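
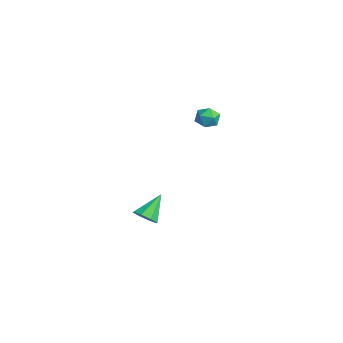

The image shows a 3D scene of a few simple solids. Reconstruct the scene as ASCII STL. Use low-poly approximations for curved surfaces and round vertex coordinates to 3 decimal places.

solid 
facet normal 0.320 -0.665 -0.675
outer loop
vertex -2.706 -2.915 -4.091
vertex -3.335 -2.959 -4.346
vertex -2.791 -2.57 -4.471
endloop
endfacet
facet normal 0.742 0.571 0.352
outer loop
vertex -2.706 -2.915 -4.091
vertex -2.791 -2.57 -4.471
vertex -3.825 -1.941 -3.314
endloop
endfacet
facet normal 0.320 -0.664 -0.676
outer loop
vertex -2.791 -2.57 -4.471
vertex -3.335 -2.959 -4.346
vertex -3.195 -2.452 -4.778
endloop
endfacet
facet normal 0.383 0.911 -0.153
outer loop
vertex -2.791 -2.57 -4.471
vertex -3.195 -2.452 -4.778
vertex -3.825 -1.941 -3.314
endloop
endfacet
facet normal 0.320 -0.664 -0.676
outer loop
vertex -3.195 -2.452 -4.778
vertex -3.335 -2.959 -4.346
vertex -3.68 -2.631 -4.832
endloop
endfacet
facet normal -0.273 0.866 -0.420
outer loop
vertex -3.195 -2.452 -4.778
vertex -3.68 -2.631 -4.832
vertex -3.825 -1.941 -3.314
endloop
endfacet
facet normal 0.320 -0.664 -0.676
outer loop
vertex -3.68 -2.631 -4.832
vertex -3.335 -2.959 -4.346
vertex -3.964 -3.002 -4.602
endloop
endfacet
facet normal -0.838 0.462 -0.290
outer loop
vertex -3.68 -2.631 -4.832
vertex -3.964 -3.002 -4.602
vertex -3.825 -1.941 -3.314
endloop
endfacet
facet normal 0.320 -0.665 -0.675
outer loop
vertex -3.964 -3.002 -4.602
vertex -3.335 -2.959 -4.346
vertex -3.879 -3.347 -4.222
endloop
endfacet
facet normal -0.985 -0.066 0.161
outer loop
vertex -3.964 -3.002 -4.602
vertex -3.879 -3.347 -4.222
vertex -3.825 -1.941 -3.314
endloop
endfacet
facet normal 0.321 -0.665 -0.674
outer loop
vertex -3.879 -3.347 -4.222
vertex -3.335 -2.959 -4.346
vertex -3.476 -3.465 -3.914
endloop
endfacet
facet normal -0.627 -0.405 0.665
outer loop
vertex -3.879 -3.347 -4.222
vertex -3.476 -3.465 -3.914
vertex -3.825 -1.941 -3.314
endloop
endfacet
facet normal 0.320 -0.665 -0.675
outer loop
vertex -3.476 -3.465 -3.914
vertex -3.335 -2.959 -4.346
vertex -2.99 -3.286 -3.86
endloop
endfacet
facet normal 0.029 -0.360 0.932
outer loop
vertex -3.476 -3.465 -3.914
vertex -2.99 -3.286 -3.86
vertex -3.825 -1.941 -3.314
endloop
endfacet
facet normal 0.320 -0.665 -0.675
outer loop
vertex -2.99 -3.286 -3.86
vertex -3.335 -2.959 -4.346
vertex -2.706 -2.915 -4.091
endloop
endfacet
facet normal 0.595 0.044 0.802
outer loop
vertex -2.99 -3.286 -3.86
vertex -2.706 -2.915 -4.091
vertex -3.825 -1.941 -3.314
endloop
endfacet
facet normal 0.498 0.506 0.705
outer loop
vertex -2.27 0.304 2.387
vertex -2.4 -0.159 2.811
vertex -1.867 -0.19 2.457
endloop
endfacet
facet normal 0.769 0.636 0.059
outer loop
vertex -2.27 0.304 2.387
vertex -1.867 -0.19 2.457
vertex -2.005 0.031 1.871
endloop
endfacet
facet normal 0.248 0.903 -0.350
outer loop
vertex -2.27 0.304 2.387
vertex -2.005 0.031 1.871
vertex -2.624 0.198 1.863
endloop
endfacet
facet normal -0.345 0.937 0.044
outer loop
vertex -2.27 0.304 2.387
vertex -2.624 0.198 1.863
vertex -2.868 0.081 2.444
endloop
endfacet
facet normal -0.192 0.692 0.696
outer loop
vertex -2.27 0.304 2.387
vertex -2.868 0.081 2.444
vertex -2.4 -0.159 2.811
endloop
endfacet
facet normal 0.974 0.014 -0.224
outer loop
vertex -2.005 0.031 1.871
vertex -1.867 -0.19 2.457
vertex -1.972 -0.601 1.976
endloop
endfacet
facet normal 0.534 -0.198 0.822
outer loop
vertex -1.867 -0.19 2.457
vertex -2.4 -0.159 2.811
vertex -2.216 -0.718 2.557
endloop
endfacet
facet normal -0.580 0.104 0.808
outer loop
vertex -2.4 -0.159 2.811
vertex -2.868 0.081 2.444
vertex -2.835 -0.551 2.549
endloop
endfacet
facet normal -0.829 0.501 -0.247
outer loop
vertex -2.868 0.081 2.444
vertex -2.624 0.198 1.863
vertex -2.973 -0.33 1.963
endloop
endfacet
facet normal 0.132 0.446 -0.885
outer loop
vertex -2.624 0.198 1.863
vertex -2.005 0.031 1.871
vertex -2.44 -0.361 1.609
endloop
endfacet
facet normal 0.345 -0.937 -0.044
outer loop
vertex -2.57 -0.824 2.033
vertex -1.972 -0.601 1.976
vertex -2.216 -0.718 2.557
endloop
endfacet
facet normal -0.248 -0.903 0.350
outer loop
vertex -2.57 -0.824 2.033
vertex -2.216 -0.718 2.557
vertex -2.835 -0.551 2.549
endloop
endfacet
facet normal -0.769 -0.636 -0.059
outer loop
vertex -2.57 -0.824 2.033
vertex -2.835 -0.551 2.549
vertex -2.973 -0.33 1.963
endloop
endfacet
facet normal -0.498 -0.506 -0.705
outer loop
vertex -2.57 -0.824 2.033
vertex -2.973 -0.33 1.963
vertex -2.44 -0.361 1.609
endloop
endfacet
facet normal 0.192 -0.692 -0.696
outer loop
vertex -2.57 -0.824 2.033
vertex -2.44 -0.361 1.609
vertex -1.972 -0.601 1.976
endloop
endfacet
facet normal 0.829 -0.501 0.247
outer loop
vertex -2.216 -0.718 2.557
vertex -1.972 -0.601 1.976
vertex -1.867 -0.19 2.457
endloop
endfacet
facet normal -0.132 -0.446 0.885
outer loop
vertex -2.835 -0.551 2.549
vertex -2.216 -0.718 2.557
vertex -2.4 -0.159 2.811
endloop
endfacet
facet normal -0.974 -0.014 0.224
outer loop
vertex -2.973 -0.33 1.963
vertex -2.835 -0.551 2.549
vertex -2.868 0.081 2.444
endloop
endfacet
facet normal -0.534 0.198 -0.822
outer loop
vertex -2.44 -0.361 1.609
vertex -2.973 -0.33 1.963
vertex -2.624 0.198 1.863
endloop
endfacet
facet normal 0.580 -0.104 -0.808
outer loop
vertex -1.972 -0.601 1.976
vertex -2.44 -0.361 1.609
vertex -2.005 0.031 1.871
endloop
endfacet

endsolid


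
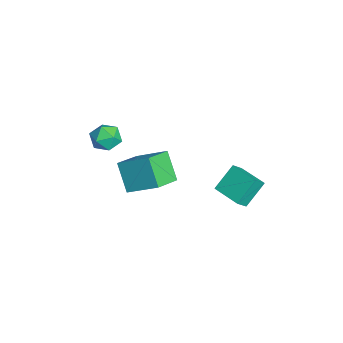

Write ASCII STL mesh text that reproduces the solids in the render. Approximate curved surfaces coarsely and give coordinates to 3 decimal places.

solid 
facet normal -0.602 -0.187 0.777
outer loop
vertex -0.481 -1.273 -2.479
vertex -1.592 -0.214 -3.084
vertex -1.301 -2.694 -3.457
endloop
endfacet
facet normal 0.674 -0.641 0.367
outer loop
vertex -0.248 -2.366 -4.816
vertex -0.481 -1.273 -2.479
vertex -1.301 -2.694 -3.457
endloop
endfacet
facet normal -0.602 -0.187 0.776
outer loop
vertex -1.301 -2.694 -3.457
vertex -1.592 -0.214 -3.084
vertex -2.412 -1.635 -4.063
endloop
endfacet
facet normal -0.429 -0.744 -0.512
outer loop
vertex -2.412 -1.635 -4.063
vertex -0.248 -2.366 -4.816
vertex -1.301 -2.694 -3.457
endloop
endfacet
facet normal 0.430 0.744 0.512
outer loop
vertex -0.481 -1.273 -2.479
vertex -0.539 0.114 -4.443
vertex -1.592 -0.214 -3.084
endloop
endfacet
facet normal 0.673 -0.642 0.367
outer loop
vertex 0.572 -0.945 -3.837
vertex -0.481 -1.273 -2.479
vertex -0.248 -2.366 -4.816
endloop
endfacet
facet normal 0.429 0.744 0.513
outer loop
vertex 0.572 -0.945 -3.837
vertex -0.539 0.114 -4.443
vertex -0.481 -1.273 -2.479
endloop
endfacet
facet normal -0.674 0.642 -0.367
outer loop
vertex -1.592 -0.214 -3.084
vertex -0.539 0.114 -4.443
vertex -2.412 -1.635 -4.063
endloop
endfacet
facet normal -0.430 -0.743 -0.513
outer loop
vertex -1.359 -1.307 -5.421
vertex -0.248 -2.366 -4.816
vertex -2.412 -1.635 -4.063
endloop
endfacet
facet normal -0.674 0.641 -0.367
outer loop
vertex -2.412 -1.635 -4.063
vertex -0.539 0.114 -4.443
vertex -1.359 -1.307 -5.421
endloop
endfacet
facet normal 0.602 0.188 -0.776
outer loop
vertex -1.359 -1.307 -5.421
vertex 0.572 -0.945 -3.837
vertex -0.248 -2.366 -4.816
endloop
endfacet
facet normal 0.602 0.187 -0.776
outer loop
vertex -0.539 0.114 -4.443
vertex 0.572 -0.945 -3.837
vertex -1.359 -1.307 -5.421
endloop
endfacet
facet normal -0.826 -0.563 0.039
outer loop
vertex 1.43 1.624 -3.443
vertex 0.826 2.586 -2.345
vertex 1.065 2.116 -4.074
endloop
endfacet
facet normal 0.382 -0.609 -0.695
outer loop
vertex 2.354 2.994 -4.135
vertex 1.43 1.624 -3.443
vertex 1.065 2.116 -4.074
endloop
endfacet
facet normal -0.826 -0.563 0.039
outer loop
vertex 1.065 2.116 -4.074
vertex 0.826 2.586 -2.345
vertex 0.461 3.078 -2.977
endloop
endfacet
facet normal -0.415 0.559 -0.718
outer loop
vertex 0.461 3.078 -2.977
vertex 2.354 2.994 -4.135
vertex 1.065 2.116 -4.074
endloop
endfacet
facet normal 0.415 -0.559 0.718
outer loop
vertex 1.43 1.624 -3.443
vertex 2.115 3.464 -2.406
vertex 0.826 2.586 -2.345
endloop
endfacet
facet normal 0.382 -0.609 -0.695
outer loop
vertex 2.719 2.502 -3.503
vertex 1.43 1.624 -3.443
vertex 2.354 2.994 -4.135
endloop
endfacet
facet normal 0.414 -0.559 0.718
outer loop
vertex 2.719 2.502 -3.503
vertex 2.115 3.464 -2.406
vertex 1.43 1.624 -3.443
endloop
endfacet
facet normal -0.382 0.609 0.695
outer loop
vertex 0.826 2.586 -2.345
vertex 2.115 3.464 -2.406
vertex 0.461 3.078 -2.977
endloop
endfacet
facet normal -0.414 0.559 -0.718
outer loop
vertex 1.75 3.956 -3.037
vertex 2.354 2.994 -4.135
vertex 0.461 3.078 -2.977
endloop
endfacet
facet normal -0.382 0.609 0.695
outer loop
vertex 0.461 3.078 -2.977
vertex 2.115 3.464 -2.406
vertex 1.75 3.956 -3.037
endloop
endfacet
facet normal 0.826 0.563 -0.039
outer loop
vertex 1.75 3.956 -3.037
vertex 2.719 2.502 -3.503
vertex 2.354 2.994 -4.135
endloop
endfacet
facet normal 0.826 0.563 -0.039
outer loop
vertex 2.115 3.464 -2.406
vertex 2.719 2.502 -3.503
vertex 1.75 3.956 -3.037
endloop
endfacet
facet normal 0.296 0.863 0.409
outer loop
vertex -0.483 -2.518 -1.055
vertex -0.958 -2.681 -0.367
vertex -0.149 -2.944 -0.397
endloop
endfacet
facet normal 0.801 0.599 -0.019
outer loop
vertex -0.483 -2.518 -1.055
vertex -0.149 -2.944 -0.397
vertex 0.018 -3.192 -1.195
endloop
endfacet
facet normal 0.521 0.527 -0.671
outer loop
vertex -0.483 -2.518 -1.055
vertex 0.018 -3.192 -1.195
vertex -0.688 -3.083 -1.658
endloop
endfacet
facet normal -0.157 0.747 -0.646
outer loop
vertex -0.483 -2.518 -1.055
vertex -0.688 -3.083 -1.658
vertex -1.292 -2.767 -1.146
endloop
endfacet
facet normal -0.296 0.955 0.022
outer loop
vertex -0.483 -2.518 -1.055
vertex -1.292 -2.767 -1.146
vertex -0.958 -2.681 -0.367
endloop
endfacet
facet normal 0.974 -0.051 0.220
outer loop
vertex 0.018 -3.192 -1.195
vertex -0.149 -2.944 -0.397
vertex -0.148 -3.773 -0.594
endloop
endfacet
facet normal 0.156 0.377 0.913
outer loop
vertex -0.149 -2.944 -0.397
vertex -0.958 -2.681 -0.367
vertex -0.752 -3.457 -0.082
endloop
endfacet
facet normal -0.802 0.525 0.286
outer loop
vertex -0.958 -2.681 -0.367
vertex -1.292 -2.767 -1.146
vertex -1.458 -3.348 -0.545
endloop
endfacet
facet normal -0.576 0.188 -0.796
outer loop
vertex -1.292 -2.767 -1.146
vertex -0.688 -3.083 -1.658
vertex -1.291 -3.596 -1.343
endloop
endfacet
facet normal 0.522 -0.168 -0.836
outer loop
vertex -0.688 -3.083 -1.658
vertex 0.018 -3.192 -1.195
vertex -0.482 -3.859 -1.373
endloop
endfacet
facet normal 0.157 -0.747 0.646
outer loop
vertex -0.957 -4.022 -0.685
vertex -0.148 -3.773 -0.594
vertex -0.752 -3.457 -0.082
endloop
endfacet
facet normal -0.521 -0.527 0.671
outer loop
vertex -0.957 -4.022 -0.685
vertex -0.752 -3.457 -0.082
vertex -1.458 -3.348 -0.545
endloop
endfacet
facet normal -0.801 -0.599 0.019
outer loop
vertex -0.957 -4.022 -0.685
vertex -1.458 -3.348 -0.545
vertex -1.291 -3.596 -1.343
endloop
endfacet
facet normal -0.296 -0.863 -0.409
outer loop
vertex -0.957 -4.022 -0.685
vertex -1.291 -3.596 -1.343
vertex -0.482 -3.859 -1.373
endloop
endfacet
facet normal 0.296 -0.955 -0.022
outer loop
vertex -0.957 -4.022 -0.685
vertex -0.482 -3.859 -1.373
vertex -0.148 -3.773 -0.594
endloop
endfacet
facet normal 0.576 -0.188 0.796
outer loop
vertex -0.752 -3.457 -0.082
vertex -0.148 -3.773 -0.594
vertex -0.149 -2.944 -0.397
endloop
endfacet
facet normal -0.522 0.168 0.836
outer loop
vertex -1.458 -3.348 -0.545
vertex -0.752 -3.457 -0.082
vertex -0.958 -2.681 -0.367
endloop
endfacet
facet normal -0.974 0.051 -0.220
outer loop
vertex -1.291 -3.596 -1.343
vertex -1.458 -3.348 -0.545
vertex -1.292 -2.767 -1.146
endloop
endfacet
facet normal -0.156 -0.377 -0.913
outer loop
vertex -0.482 -3.859 -1.373
vertex -1.291 -3.596 -1.343
vertex -0.688 -3.083 -1.658
endloop
endfacet
facet normal 0.802 -0.525 -0.286
outer loop
vertex -0.148 -3.773 -0.594
vertex -0.482 -3.859 -1.373
vertex 0.018 -3.192 -1.195
endloop
endfacet

endsolid


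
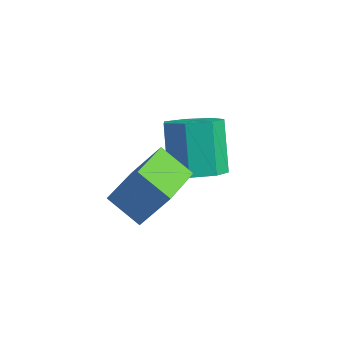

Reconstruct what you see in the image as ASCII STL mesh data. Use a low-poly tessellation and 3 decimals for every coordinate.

solid 
facet normal 0.352 -0.566 -0.745
outer loop
vertex 2.743 -2.337 -2.943
vertex 2.036 -2.123 -3.439
vertex 2.821 -1.708 -3.384
endloop
endfacet
facet normal 0.931 0.125 0.343
outer loop
vertex 2.743 -2.337 -2.943
vertex 2.821 -1.708 -3.384
vertex 2.132 -1.351 -1.645
endloop
endfacet
facet normal 0.931 0.126 0.343
outer loop
vertex 2.132 -1.351 -1.645
vertex 2.821 -1.708 -3.384
vertex 2.21 -0.722 -2.087
endloop
endfacet
facet normal -0.351 0.567 0.745
outer loop
vertex 2.132 -1.351 -1.645
vertex 2.21 -0.722 -2.087
vertex 1.424 -1.137 -2.141
endloop
endfacet
facet normal 0.351 -0.566 -0.746
outer loop
vertex 2.821 -1.708 -3.384
vertex 2.036 -2.123 -3.439
vertex 2.308 -1.391 -3.866
endloop
endfacet
facet normal 0.660 0.715 -0.232
outer loop
vertex 2.821 -1.708 -3.384
vertex 2.308 -1.391 -3.866
vertex 2.21 -0.722 -2.087
endloop
endfacet
facet normal 0.659 0.715 -0.233
outer loop
vertex 2.21 -0.722 -2.087
vertex 2.308 -1.391 -3.866
vertex 1.697 -0.406 -2.569
endloop
endfacet
facet normal -0.351 0.567 0.745
outer loop
vertex 2.21 -0.722 -2.087
vertex 1.697 -0.406 -2.569
vertex 1.424 -1.137 -2.141
endloop
endfacet
facet normal 0.351 -0.566 -0.746
outer loop
vertex 2.308 -1.391 -3.866
vertex 2.036 -2.123 -3.439
vertex 1.589 -1.625 -4.027
endloop
endfacet
facet normal -0.108 0.767 -0.633
outer loop
vertex 2.308 -1.391 -3.866
vertex 1.589 -1.625 -4.027
vertex 1.697 -0.406 -2.569
endloop
endfacet
facet normal -0.109 0.767 -0.633
outer loop
vertex 1.697 -0.406 -2.569
vertex 1.589 -1.625 -4.027
vertex 0.978 -0.64 -2.729
endloop
endfacet
facet normal -0.350 0.567 0.745
outer loop
vertex 1.697 -0.406 -2.569
vertex 0.978 -0.64 -2.729
vertex 1.424 -1.137 -2.141
endloop
endfacet
facet normal 0.350 -0.566 -0.746
outer loop
vertex 1.589 -1.625 -4.027
vertex 2.036 -2.123 -3.439
vertex 1.207 -2.234 -3.744
endloop
endfacet
facet normal -0.795 0.240 -0.557
outer loop
vertex 1.589 -1.625 -4.027
vertex 1.207 -2.234 -3.744
vertex 0.978 -0.64 -2.729
endloop
endfacet
facet normal -0.795 0.241 -0.557
outer loop
vertex 0.978 -0.64 -2.729
vertex 1.207 -2.234 -3.744
vertex 0.596 -1.249 -2.447
endloop
endfacet
facet normal -0.352 0.566 0.745
outer loop
vertex 0.978 -0.64 -2.729
vertex 0.596 -1.249 -2.447
vertex 1.424 -1.137 -2.141
endloop
endfacet
facet normal 0.350 -0.566 -0.746
outer loop
vertex 1.207 -2.234 -3.744
vertex 2.036 -2.123 -3.439
vertex 1.449 -2.759 -3.232
endloop
endfacet
facet normal -0.882 -0.467 -0.061
outer loop
vertex 1.207 -2.234 -3.744
vertex 1.449 -2.759 -3.232
vertex 0.596 -1.249 -2.447
endloop
endfacet
facet normal -0.882 -0.467 -0.061
outer loop
vertex 0.596 -1.249 -2.447
vertex 1.449 -2.759 -3.232
vertex 0.838 -1.773 -1.934
endloop
endfacet
facet normal -0.352 0.567 0.745
outer loop
vertex 0.596 -1.249 -2.447
vertex 0.838 -1.773 -1.934
vertex 1.424 -1.137 -2.141
endloop
endfacet
facet normal 0.351 -0.567 -0.745
outer loop
vertex 1.449 -2.759 -3.232
vertex 2.036 -2.123 -3.439
vertex 2.132 -2.805 -2.875
endloop
endfacet
facet normal -0.306 -0.822 0.480
outer loop
vertex 1.449 -2.759 -3.232
vertex 2.132 -2.805 -2.875
vertex 0.838 -1.773 -1.934
endloop
endfacet
facet normal -0.306 -0.822 0.481
outer loop
vertex 0.838 -1.773 -1.934
vertex 2.132 -2.805 -2.875
vertex 1.521 -1.819 -1.578
endloop
endfacet
facet normal -0.351 0.566 0.746
outer loop
vertex 0.838 -1.773 -1.934
vertex 1.521 -1.819 -1.578
vertex 1.424 -1.137 -2.141
endloop
endfacet
facet normal 0.351 -0.567 -0.745
outer loop
vertex 2.132 -2.805 -2.875
vertex 2.036 -2.123 -3.439
vertex 2.743 -2.337 -2.943
endloop
endfacet
facet normal 0.501 -0.559 0.661
outer loop
vertex 2.132 -2.805 -2.875
vertex 2.743 -2.337 -2.943
vertex 1.521 -1.819 -1.578
endloop
endfacet
facet normal 0.501 -0.559 0.661
outer loop
vertex 1.521 -1.819 -1.578
vertex 2.743 -2.337 -2.943
vertex 2.132 -1.351 -1.645
endloop
endfacet
facet normal -0.352 0.566 0.746
outer loop
vertex 1.521 -1.819 -1.578
vertex 2.132 -1.351 -1.645
vertex 1.424 -1.137 -2.141
endloop
endfacet
facet normal -0.501 -0.329 -0.801
outer loop
vertex 0.681 -4.893 -2.433
vertex 0.54 -3.195 -3.042
vertex 1.724 -5.022 -3.032
endloop
endfacet
facet normal 0.077 -0.938 0.337
outer loop
vertex 2.42 -4.565 -1.918
vertex 0.681 -4.893 -2.433
vertex 1.724 -5.022 -3.032
endloop
endfacet
facet normal -0.500 -0.328 -0.801
outer loop
vertex 1.724 -5.022 -3.032
vertex 0.54 -3.195 -3.042
vertex 1.584 -3.323 -3.641
endloop
endfacet
facet normal 0.862 -0.106 -0.495
outer loop
vertex 1.584 -3.323 -3.641
vertex 2.42 -4.565 -1.918
vertex 1.724 -5.022 -3.032
endloop
endfacet
facet normal -0.862 0.106 0.495
outer loop
vertex 0.681 -4.893 -2.433
vertex 1.236 -2.738 -1.928
vertex 0.54 -3.195 -3.042
endloop
endfacet
facet normal 0.078 -0.939 0.336
outer loop
vertex 1.376 -4.437 -1.319
vertex 0.681 -4.893 -2.433
vertex 2.42 -4.565 -1.918
endloop
endfacet
facet normal -0.863 0.106 0.495
outer loop
vertex 1.376 -4.437 -1.319
vertex 1.236 -2.738 -1.928
vertex 0.681 -4.893 -2.433
endloop
endfacet
facet normal -0.078 0.939 -0.336
outer loop
vertex 0.54 -3.195 -3.042
vertex 1.236 -2.738 -1.928
vertex 1.584 -3.323 -3.641
endloop
endfacet
facet normal 0.863 -0.106 -0.495
outer loop
vertex 2.279 -2.867 -2.527
vertex 2.42 -4.565 -1.918
vertex 1.584 -3.323 -3.641
endloop
endfacet
facet normal -0.077 0.939 -0.336
outer loop
vertex 1.584 -3.323 -3.641
vertex 1.236 -2.738 -1.928
vertex 2.279 -2.867 -2.527
endloop
endfacet
facet normal 0.500 0.329 0.801
outer loop
vertex 2.279 -2.867 -2.527
vertex 1.376 -4.437 -1.319
vertex 2.42 -4.565 -1.918
endloop
endfacet
facet normal 0.501 0.328 0.801
outer loop
vertex 1.236 -2.738 -1.928
vertex 1.376 -4.437 -1.319
vertex 2.279 -2.867 -2.527
endloop
endfacet

endsolid


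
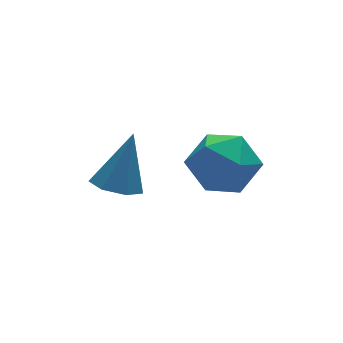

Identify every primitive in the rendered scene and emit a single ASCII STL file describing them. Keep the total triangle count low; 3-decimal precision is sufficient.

solid 
facet normal -0.399 -0.224 -0.889
outer loop
vertex -3.206 0.056 0.112
vertex -3.833 0.029 0.4
vertex -3.511 0.571 0.119
endloop
endfacet
facet normal 0.855 0.508 -0.108
outer loop
vertex -3.206 0.056 0.112
vertex -3.511 0.571 0.119
vertex -3.187 0.391 1.84
endloop
endfacet
facet normal -0.398 -0.224 -0.889
outer loop
vertex -3.511 0.571 0.119
vertex -3.833 0.029 0.4
vertex -4.058 0.678 0.337
endloop
endfacet
facet normal 0.215 0.975 0.061
outer loop
vertex -3.511 0.571 0.119
vertex -4.058 0.678 0.337
vertex -3.187 0.391 1.84
endloop
endfacet
facet normal -0.399 -0.225 -0.889
outer loop
vertex -4.058 0.678 0.337
vertex -3.833 0.029 0.4
vertex -4.436 0.296 0.603
endloop
endfacet
facet normal -0.479 0.769 0.424
outer loop
vertex -4.058 0.678 0.337
vertex -4.436 0.296 0.603
vertex -3.187 0.391 1.84
endloop
endfacet
facet normal -0.398 -0.224 -0.890
outer loop
vertex -4.436 0.296 0.603
vertex -3.833 0.029 0.4
vertex -4.359 -0.287 0.715
endloop
endfacet
facet normal -0.705 0.043 0.708
outer loop
vertex -4.436 0.296 0.603
vertex -4.359 -0.287 0.715
vertex -3.187 0.391 1.84
endloop
endfacet
facet normal -0.398 -0.224 -0.890
outer loop
vertex -4.359 -0.287 0.715
vertex -3.833 0.029 0.4
vertex -3.886 -0.632 0.59
endloop
endfacet
facet normal -0.292 -0.654 0.698
outer loop
vertex -4.359 -0.287 0.715
vertex -3.886 -0.632 0.59
vertex -3.187 0.391 1.84
endloop
endfacet
facet normal -0.398 -0.224 -0.890
outer loop
vertex -3.886 -0.632 0.59
vertex -3.833 0.029 0.4
vertex -3.373 -0.48 0.322
endloop
endfacet
facet normal 0.447 -0.798 0.403
outer loop
vertex -3.886 -0.632 0.59
vertex -3.373 -0.48 0.322
vertex -3.187 0.391 1.84
endloop
endfacet
facet normal -0.399 -0.224 -0.889
outer loop
vertex -3.373 -0.48 0.322
vertex -3.833 0.029 0.4
vertex -3.206 0.056 0.112
endloop
endfacet
facet normal 0.959 -0.281 0.044
outer loop
vertex -3.373 -0.48 0.322
vertex -3.206 0.056 0.112
vertex -3.187 0.391 1.84
endloop
endfacet
facet normal -0.935 -0.027 -0.352
outer loop
vertex -1.748 -0.593 -0.124
vertex -2.048 -1.078 0.709
vertex -2.065 -0.069 0.678
endloop
endfacet
facet normal -0.589 0.550 -0.592
outer loop
vertex -1.748 -0.593 -0.124
vertex -2.065 -0.069 0.678
vertex -1.256 0.241 0.161
endloop
endfacet
facet normal -0.009 0.328 -0.945
outer loop
vertex -1.748 -0.593 -0.124
vertex -1.256 0.241 0.161
vertex -0.739 -0.576 -0.128
endloop
endfacet
facet normal 0.003 -0.385 -0.923
outer loop
vertex -1.748 -0.593 -0.124
vertex -0.739 -0.576 -0.128
vertex -1.228 -1.391 0.21
endloop
endfacet
facet normal -0.570 -0.604 -0.557
outer loop
vertex -1.748 -0.593 -0.124
vertex -1.228 -1.391 0.21
vertex -2.048 -1.078 0.709
endloop
endfacet
facet normal -0.372 0.928 -0.026
outer loop
vertex -1.256 0.241 0.161
vertex -2.065 -0.069 0.678
vertex -1.252 0.271 1.17
endloop
endfacet
facet normal -0.932 -0.005 0.361
outer loop
vertex -2.065 -0.069 0.678
vertex -2.048 -1.078 0.709
vertex -1.741 -0.544 1.508
endloop
endfacet
facet normal -0.341 -0.940 0.029
outer loop
vertex -2.048 -1.078 0.709
vertex -1.228 -1.391 0.21
vertex -1.224 -1.361 1.219
endloop
endfacet
facet normal 0.585 -0.584 -0.563
outer loop
vertex -1.228 -1.391 0.21
vertex -0.739 -0.576 -0.128
vertex -0.415 -1.051 0.702
endloop
endfacet
facet normal 0.565 0.569 -0.597
outer loop
vertex -0.739 -0.576 -0.128
vertex -1.256 0.241 0.161
vertex -0.432 -0.042 0.671
endloop
endfacet
facet normal -0.003 0.385 0.923
outer loop
vertex -0.732 -0.527 1.504
vertex -1.252 0.271 1.17
vertex -1.741 -0.544 1.508
endloop
endfacet
facet normal 0.009 -0.328 0.945
outer loop
vertex -0.732 -0.527 1.504
vertex -1.741 -0.544 1.508
vertex -1.224 -1.361 1.219
endloop
endfacet
facet normal 0.589 -0.550 0.592
outer loop
vertex -0.732 -0.527 1.504
vertex -1.224 -1.361 1.219
vertex -0.415 -1.051 0.702
endloop
endfacet
facet normal 0.935 0.027 0.352
outer loop
vertex -0.732 -0.527 1.504
vertex -0.415 -1.051 0.702
vertex -0.432 -0.042 0.671
endloop
endfacet
facet normal 0.570 0.604 0.557
outer loop
vertex -0.732 -0.527 1.504
vertex -0.432 -0.042 0.671
vertex -1.252 0.271 1.17
endloop
endfacet
facet normal -0.585 0.584 0.563
outer loop
vertex -1.741 -0.544 1.508
vertex -1.252 0.271 1.17
vertex -2.065 -0.069 0.678
endloop
endfacet
facet normal -0.565 -0.569 0.597
outer loop
vertex -1.224 -1.361 1.219
vertex -1.741 -0.544 1.508
vertex -2.048 -1.078 0.709
endloop
endfacet
facet normal 0.372 -0.928 0.026
outer loop
vertex -0.415 -1.051 0.702
vertex -1.224 -1.361 1.219
vertex -1.228 -1.391 0.21
endloop
endfacet
facet normal 0.932 0.005 -0.361
outer loop
vertex -0.432 -0.042 0.671
vertex -0.415 -1.051 0.702
vertex -0.739 -0.576 -0.128
endloop
endfacet
facet normal 0.341 0.940 -0.029
outer loop
vertex -1.252 0.271 1.17
vertex -0.432 -0.042 0.671
vertex -1.256 0.241 0.161
endloop
endfacet

endsolid


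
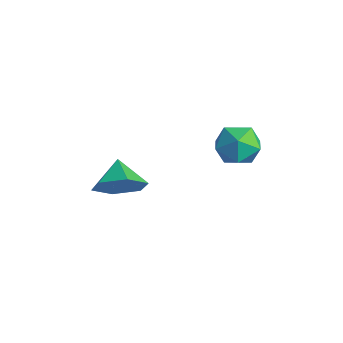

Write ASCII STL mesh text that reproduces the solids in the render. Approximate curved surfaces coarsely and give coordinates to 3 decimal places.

solid 
facet normal 0.761 -0.401 -0.511
outer loop
vertex -1.998 0.686 -3.676
vertex -2.623 -0.167 -3.937
vertex -2.597 0.709 -4.586
endloop
endfacet
facet normal -0.173 0.975 0.138
outer loop
vertex -1.998 0.686 -3.676
vertex -2.597 0.709 -4.586
vertex -3.597 0.347 -3.283
endloop
endfacet
facet normal 0.760 -0.401 -0.511
outer loop
vertex -2.597 0.709 -4.586
vertex -2.623 -0.167 -3.937
vertex -3.223 -0.145 -4.847
endloop
endfacet
facet normal -0.696 0.621 -0.362
outer loop
vertex -2.597 0.709 -4.586
vertex -3.223 -0.145 -4.847
vertex -3.597 0.347 -3.283
endloop
endfacet
facet normal 0.760 -0.402 -0.511
outer loop
vertex -3.223 -0.145 -4.847
vertex -2.623 -0.167 -3.937
vertex -3.249 -1.02 -4.198
endloop
endfacet
facet normal -0.974 -0.117 -0.196
outer loop
vertex -3.223 -0.145 -4.847
vertex -3.249 -1.02 -4.198
vertex -3.597 0.347 -3.283
endloop
endfacet
facet normal 0.760 -0.402 -0.510
outer loop
vertex -3.249 -1.02 -4.198
vertex -2.623 -0.167 -3.937
vertex -2.65 -1.042 -3.288
endloop
endfacet
facet normal -0.729 -0.499 0.468
outer loop
vertex -3.249 -1.02 -4.198
vertex -2.65 -1.042 -3.288
vertex -3.597 0.347 -3.283
endloop
endfacet
facet normal 0.760 -0.402 -0.510
outer loop
vertex -2.65 -1.042 -3.288
vertex -2.623 -0.167 -3.937
vertex -2.024 -0.189 -3.027
endloop
endfacet
facet normal -0.207 -0.144 0.968
outer loop
vertex -2.65 -1.042 -3.288
vertex -2.024 -0.189 -3.027
vertex -3.597 0.347 -3.283
endloop
endfacet
facet normal 0.761 -0.401 -0.510
outer loop
vertex -2.024 -0.189 -3.027
vertex -2.623 -0.167 -3.937
vertex -1.998 0.686 -3.676
endloop
endfacet
facet normal 0.071 0.593 0.802
outer loop
vertex -2.024 -0.189 -3.027
vertex -1.998 0.686 -3.676
vertex -3.597 0.347 -3.283
endloop
endfacet
facet normal 0.420 0.838 0.349
outer loop
vertex 1.557 3.064 0.255
vertex 1.53 2.708 1.143
vertex 2.295 2.555 0.589
endloop
endfacet
facet normal 0.632 0.706 -0.320
outer loop
vertex 1.557 3.064 0.255
vertex 2.295 2.555 0.589
vertex 1.989 2.422 -0.308
endloop
endfacet
facet normal 0.051 0.678 -0.734
outer loop
vertex 1.557 3.064 0.255
vertex 1.989 2.422 -0.308
vertex 1.035 2.494 -0.308
endloop
endfacet
facet normal -0.519 0.792 -0.321
outer loop
vertex 1.557 3.064 0.255
vertex 1.035 2.494 -0.308
vertex 0.751 2.671 0.588
endloop
endfacet
facet normal -0.291 0.891 0.348
outer loop
vertex 1.557 3.064 0.255
vertex 0.751 2.671 0.588
vertex 1.53 2.708 1.143
endloop
endfacet
facet normal 0.942 0.063 -0.331
outer loop
vertex 1.989 2.422 -0.308
vertex 2.295 2.555 0.589
vertex 2.229 1.669 0.232
endloop
endfacet
facet normal 0.599 0.275 0.752
outer loop
vertex 2.295 2.555 0.589
vertex 1.53 2.708 1.143
vertex 1.945 1.846 1.128
endloop
endfacet
facet normal -0.552 0.362 0.751
outer loop
vertex 1.53 2.708 1.143
vertex 0.751 2.671 0.588
vertex 0.991 1.918 1.128
endloop
endfacet
facet normal -0.921 0.202 -0.332
outer loop
vertex 0.751 2.671 0.588
vertex 1.035 2.494 -0.308
vertex 0.685 1.785 0.231
endloop
endfacet
facet normal 0.001 0.018 -1.000
outer loop
vertex 1.035 2.494 -0.308
vertex 1.989 2.422 -0.308
vertex 1.45 1.632 -0.323
endloop
endfacet
facet normal 0.519 -0.792 0.321
outer loop
vertex 1.423 1.276 0.565
vertex 2.229 1.669 0.232
vertex 1.945 1.846 1.128
endloop
endfacet
facet normal -0.051 -0.678 0.734
outer loop
vertex 1.423 1.276 0.565
vertex 1.945 1.846 1.128
vertex 0.991 1.918 1.128
endloop
endfacet
facet normal -0.632 -0.706 0.320
outer loop
vertex 1.423 1.276 0.565
vertex 0.991 1.918 1.128
vertex 0.685 1.785 0.231
endloop
endfacet
facet normal -0.420 -0.838 -0.349
outer loop
vertex 1.423 1.276 0.565
vertex 0.685 1.785 0.231
vertex 1.45 1.632 -0.323
endloop
endfacet
facet normal 0.291 -0.891 -0.348
outer loop
vertex 1.423 1.276 0.565
vertex 1.45 1.632 -0.323
vertex 2.229 1.669 0.232
endloop
endfacet
facet normal 0.921 -0.202 0.332
outer loop
vertex 1.945 1.846 1.128
vertex 2.229 1.669 0.232
vertex 2.295 2.555 0.589
endloop
endfacet
facet normal -0.001 -0.018 1.000
outer loop
vertex 0.991 1.918 1.128
vertex 1.945 1.846 1.128
vertex 1.53 2.708 1.143
endloop
endfacet
facet normal -0.942 -0.063 0.331
outer loop
vertex 0.685 1.785 0.231
vertex 0.991 1.918 1.128
vertex 0.751 2.671 0.588
endloop
endfacet
facet normal -0.599 -0.275 -0.752
outer loop
vertex 1.45 1.632 -0.323
vertex 0.685 1.785 0.231
vertex 1.035 2.494 -0.308
endloop
endfacet
facet normal 0.552 -0.362 -0.751
outer loop
vertex 2.229 1.669 0.232
vertex 1.45 1.632 -0.323
vertex 1.989 2.422 -0.308
endloop
endfacet

endsolid


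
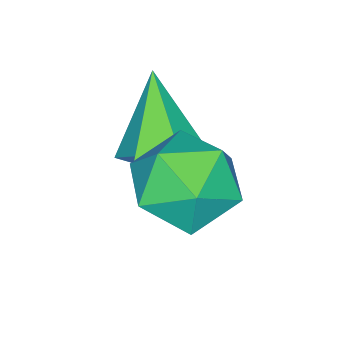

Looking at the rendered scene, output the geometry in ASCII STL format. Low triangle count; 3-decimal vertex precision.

solid 
facet normal 0.439 0.420 -0.794
outer loop
vertex 1.38 -1.563 -0.111
vertex 0.571 -1.497 -0.523
vertex 0.872 -0.817 0.003
endloop
endfacet
facet normal 0.485 0.200 0.851
outer loop
vertex 1.38 -1.563 -0.111
vertex 0.872 -0.817 0.003
vertex -0.271 -2.303 1.003
endloop
endfacet
facet normal 0.438 0.420 -0.794
outer loop
vertex 0.872 -0.817 0.003
vertex 0.571 -1.497 -0.523
vertex 0.062 -0.751 -0.409
endloop
endfacet
facet normal -0.289 0.677 0.676
outer loop
vertex 0.872 -0.817 0.003
vertex 0.062 -0.751 -0.409
vertex -0.271 -2.303 1.003
endloop
endfacet
facet normal 0.438 0.421 -0.794
outer loop
vertex 0.062 -0.751 -0.409
vertex 0.571 -1.497 -0.523
vertex -0.238 -1.43 -0.934
endloop
endfacet
facet normal -0.940 0.317 0.127
outer loop
vertex 0.062 -0.751 -0.409
vertex -0.238 -1.43 -0.934
vertex -0.271 -2.303 1.003
endloop
endfacet
facet normal 0.438 0.420 -0.795
outer loop
vertex -0.238 -1.43 -0.934
vertex 0.571 -1.497 -0.523
vertex 0.27 -2.176 -1.048
endloop
endfacet
facet normal -0.818 -0.519 -0.248
outer loop
vertex -0.238 -1.43 -0.934
vertex 0.27 -2.176 -1.048
vertex -0.271 -2.303 1.003
endloop
endfacet
facet normal 0.438 0.420 -0.795
outer loop
vertex 0.27 -2.176 -1.048
vertex 0.571 -1.497 -0.523
vertex 1.079 -2.243 -0.637
endloop
endfacet
facet normal -0.045 -0.996 -0.074
outer loop
vertex 0.27 -2.176 -1.048
vertex 1.079 -2.243 -0.637
vertex -0.271 -2.303 1.003
endloop
endfacet
facet normal 0.439 0.420 -0.794
outer loop
vertex 1.079 -2.243 -0.637
vertex 0.571 -1.497 -0.523
vertex 1.38 -1.563 -0.111
endloop
endfacet
facet normal 0.607 -0.637 0.476
outer loop
vertex 1.079 -2.243 -0.637
vertex 1.38 -1.563 -0.111
vertex -0.271 -2.303 1.003
endloop
endfacet
facet normal -0.656 0.699 0.284
outer loop
vertex 1.281 0.803 0.144
vertex 0.428 -0.008 0.169
vertex 1.069 0.202 1.135
endloop
endfacet
facet normal -0.001 0.855 0.518
outer loop
vertex 1.281 0.803 0.144
vertex 1.069 0.202 1.135
vertex 2.178 0.408 0.797
endloop
endfacet
facet normal 0.431 0.901 -0.048
outer loop
vertex 1.281 0.803 0.144
vertex 2.178 0.408 0.797
vertex 2.222 0.325 -0.377
endloop
endfacet
facet normal 0.043 0.774 -0.632
outer loop
vertex 1.281 0.803 0.144
vertex 2.222 0.325 -0.377
vertex 1.14 0.068 -0.765
endloop
endfacet
facet normal -0.630 0.649 -0.427
outer loop
vertex 1.281 0.803 0.144
vertex 1.14 0.068 -0.765
vertex 0.428 -0.008 0.169
endloop
endfacet
facet normal 0.224 0.311 0.924
outer loop
vertex 2.178 0.408 0.797
vertex 1.069 0.202 1.135
vertex 1.88 -0.648 1.225
endloop
endfacet
facet normal -0.838 0.059 0.543
outer loop
vertex 1.069 0.202 1.135
vertex 0.428 -0.008 0.169
vertex 0.798 -0.905 0.837
endloop
endfacet
facet normal -0.794 -0.022 -0.607
outer loop
vertex 0.428 -0.008 0.169
vertex 1.14 0.068 -0.765
vertex 0.842 -0.988 -0.337
endloop
endfacet
facet normal 0.294 0.181 -0.939
outer loop
vertex 1.14 0.068 -0.765
vertex 2.222 0.325 -0.377
vertex 1.951 -0.782 -0.675
endloop
endfacet
facet normal 0.922 0.386 0.007
outer loop
vertex 2.222 0.325 -0.377
vertex 2.178 0.408 0.797
vertex 2.592 -0.572 0.291
endloop
endfacet
facet normal -0.043 -0.774 0.632
outer loop
vertex 1.739 -1.383 0.316
vertex 1.88 -0.648 1.225
vertex 0.798 -0.905 0.837
endloop
endfacet
facet normal -0.431 -0.901 0.048
outer loop
vertex 1.739 -1.383 0.316
vertex 0.798 -0.905 0.837
vertex 0.842 -0.988 -0.337
endloop
endfacet
facet normal 0.001 -0.855 -0.518
outer loop
vertex 1.739 -1.383 0.316
vertex 0.842 -0.988 -0.337
vertex 1.951 -0.782 -0.675
endloop
endfacet
facet normal 0.656 -0.699 -0.284
outer loop
vertex 1.739 -1.383 0.316
vertex 1.951 -0.782 -0.675
vertex 2.592 -0.572 0.291
endloop
endfacet
facet normal 0.630 -0.649 0.427
outer loop
vertex 1.739 -1.383 0.316
vertex 2.592 -0.572 0.291
vertex 1.88 -0.648 1.225
endloop
endfacet
facet normal -0.294 -0.181 0.939
outer loop
vertex 0.798 -0.905 0.837
vertex 1.88 -0.648 1.225
vertex 1.069 0.202 1.135
endloop
endfacet
facet normal -0.922 -0.386 -0.007
outer loop
vertex 0.842 -0.988 -0.337
vertex 0.798 -0.905 0.837
vertex 0.428 -0.008 0.169
endloop
endfacet
facet normal -0.224 -0.311 -0.924
outer loop
vertex 1.951 -0.782 -0.675
vertex 0.842 -0.988 -0.337
vertex 1.14 0.068 -0.765
endloop
endfacet
facet normal 0.838 -0.059 -0.543
outer loop
vertex 2.592 -0.572 0.291
vertex 1.951 -0.782 -0.675
vertex 2.222 0.325 -0.377
endloop
endfacet
facet normal 0.794 0.022 0.607
outer loop
vertex 1.88 -0.648 1.225
vertex 2.592 -0.572 0.291
vertex 2.178 0.408 0.797
endloop
endfacet

endsolid


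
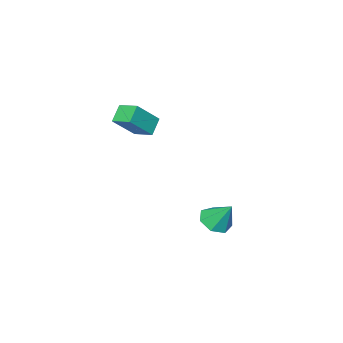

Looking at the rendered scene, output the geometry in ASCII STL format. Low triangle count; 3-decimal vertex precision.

solid 
facet normal 0.060 -0.591 -0.804
outer loop
vertex -1.862 0.531 -4.727
vertex -2.595 0.16 -4.509
vertex -2.472 0.842 -5.001
endloop
endfacet
facet normal 0.469 0.882 -0.044
outer loop
vertex -1.862 0.531 -4.727
vertex -2.472 0.842 -5.001
vertex -2.685 1.04 -3.311
endloop
endfacet
facet normal 0.061 -0.591 -0.804
outer loop
vertex -2.472 0.842 -5.001
vertex -2.595 0.16 -4.509
vertex -3.175 0.639 -4.905
endloop
endfacet
facet normal -0.293 0.945 -0.148
outer loop
vertex -2.472 0.842 -5.001
vertex -3.175 0.639 -4.905
vertex -2.685 1.04 -3.311
endloop
endfacet
facet normal 0.061 -0.591 -0.804
outer loop
vertex -3.175 0.639 -4.905
vertex -2.595 0.16 -4.509
vertex -3.441 0.075 -4.511
endloop
endfacet
facet normal -0.855 0.499 0.137
outer loop
vertex -3.175 0.639 -4.905
vertex -3.441 0.075 -4.511
vertex -2.685 1.04 -3.311
endloop
endfacet
facet normal 0.061 -0.591 -0.804
outer loop
vertex -3.441 0.075 -4.511
vertex -2.595 0.16 -4.509
vertex -3.07 -0.425 -4.115
endloop
endfacet
facet normal -0.795 -0.118 0.596
outer loop
vertex -3.441 0.075 -4.511
vertex -3.07 -0.425 -4.115
vertex -2.685 1.04 -3.311
endloop
endfacet
facet normal 0.061 -0.591 -0.804
outer loop
vertex -3.07 -0.425 -4.115
vertex -2.595 0.16 -4.509
vertex -2.341 -0.485 -4.016
endloop
endfacet
facet normal -0.156 -0.443 0.883
outer loop
vertex -3.07 -0.425 -4.115
vertex -2.341 -0.485 -4.016
vertex -2.685 1.04 -3.311
endloop
endfacet
facet normal 0.060 -0.591 -0.804
outer loop
vertex -2.341 -0.485 -4.016
vertex -2.595 0.16 -4.509
vertex -1.804 -0.059 -4.289
endloop
endfacet
facet normal 0.580 -0.230 0.781
outer loop
vertex -2.341 -0.485 -4.016
vertex -1.804 -0.059 -4.289
vertex -2.685 1.04 -3.311
endloop
endfacet
facet normal 0.060 -0.591 -0.804
outer loop
vertex -1.804 -0.059 -4.289
vertex -2.595 0.16 -4.509
vertex -1.862 0.531 -4.727
endloop
endfacet
facet normal 0.857 0.359 0.369
outer loop
vertex -1.804 -0.059 -4.289
vertex -1.862 0.531 -4.727
vertex -2.685 1.04 -3.311
endloop
endfacet
facet normal -0.700 -0.231 0.676
outer loop
vertex -0.588 -3.802 2.175
vertex -0.672 -2.788 2.434
vertex -1.788 -3.602 1.002
endloop
endfacet
facet normal 0.080 -0.966 -0.246
outer loop
vertex -1.088 -3.372 0.326
vertex -0.588 -3.802 2.175
vertex -1.788 -3.602 1.002
endloop
endfacet
facet normal -0.700 -0.231 0.676
outer loop
vertex -1.788 -3.602 1.002
vertex -0.672 -2.788 2.434
vertex -1.872 -2.588 1.261
endloop
endfacet
facet normal -0.710 0.119 -0.694
outer loop
vertex -1.872 -2.588 1.261
vertex -1.088 -3.372 0.326
vertex -1.788 -3.602 1.002
endloop
endfacet
facet normal 0.710 -0.119 0.694
outer loop
vertex -0.588 -3.802 2.175
vertex 0.028 -2.558 1.758
vertex -0.672 -2.788 2.434
endloop
endfacet
facet normal 0.080 -0.966 -0.246
outer loop
vertex 0.112 -3.572 1.499
vertex -0.588 -3.802 2.175
vertex -1.088 -3.372 0.326
endloop
endfacet
facet normal 0.710 -0.119 0.694
outer loop
vertex 0.112 -3.572 1.499
vertex 0.028 -2.558 1.758
vertex -0.588 -3.802 2.175
endloop
endfacet
facet normal -0.080 0.966 0.246
outer loop
vertex -0.672 -2.788 2.434
vertex 0.028 -2.558 1.758
vertex -1.872 -2.588 1.261
endloop
endfacet
facet normal -0.710 0.119 -0.694
outer loop
vertex -1.172 -2.358 0.585
vertex -1.088 -3.372 0.326
vertex -1.872 -2.588 1.261
endloop
endfacet
facet normal -0.080 0.966 0.246
outer loop
vertex -1.872 -2.588 1.261
vertex 0.028 -2.558 1.758
vertex -1.172 -2.358 0.585
endloop
endfacet
facet normal 0.700 0.231 -0.676
outer loop
vertex -1.172 -2.358 0.585
vertex 0.112 -3.572 1.499
vertex -1.088 -3.372 0.326
endloop
endfacet
facet normal 0.700 0.231 -0.676
outer loop
vertex 0.028 -2.558 1.758
vertex 0.112 -3.572 1.499
vertex -1.172 -2.358 0.585
endloop
endfacet

endsolid


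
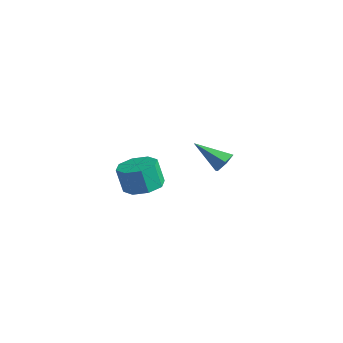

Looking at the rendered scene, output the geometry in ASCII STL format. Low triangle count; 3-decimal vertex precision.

solid 
facet normal 0.654 0.475 -0.589
outer loop
vertex 4.573 4.176 -0.182
vertex 4.361 3.932 -0.614
vertex 4.165 4.407 -0.449
endloop
endfacet
facet normal -0.186 0.585 0.790
outer loop
vertex 4.573 4.176 -0.182
vertex 4.165 4.407 -0.449
vertex 3.419 3.248 0.234
endloop
endfacet
facet normal 0.654 0.475 -0.589
outer loop
vertex 4.165 4.407 -0.449
vertex 4.361 3.932 -0.614
vertex 3.952 4.163 -0.882
endloop
endfacet
facet normal -0.816 0.572 0.079
outer loop
vertex 4.165 4.407 -0.449
vertex 3.952 4.163 -0.882
vertex 3.419 3.248 0.234
endloop
endfacet
facet normal 0.654 0.474 -0.590
outer loop
vertex 3.952 4.163 -0.882
vertex 4.361 3.932 -0.614
vertex 4.148 3.687 -1.047
endloop
endfacet
facet normal -0.833 -0.160 -0.529
outer loop
vertex 3.952 4.163 -0.882
vertex 4.148 3.687 -1.047
vertex 3.419 3.248 0.234
endloop
endfacet
facet normal 0.654 0.474 -0.590
outer loop
vertex 4.148 3.687 -1.047
vertex 4.361 3.932 -0.614
vertex 4.557 3.456 -0.779
endloop
endfacet
facet normal -0.218 -0.879 -0.425
outer loop
vertex 4.148 3.687 -1.047
vertex 4.557 3.456 -0.779
vertex 3.419 3.248 0.234
endloop
endfacet
facet normal 0.654 0.474 -0.590
outer loop
vertex 4.557 3.456 -0.779
vertex 4.361 3.932 -0.614
vertex 4.769 3.701 -0.347
endloop
endfacet
facet normal 0.414 -0.864 0.287
outer loop
vertex 4.557 3.456 -0.779
vertex 4.769 3.701 -0.347
vertex 3.419 3.248 0.234
endloop
endfacet
facet normal 0.654 0.475 -0.589
outer loop
vertex 4.769 3.701 -0.347
vertex 4.361 3.932 -0.614
vertex 4.573 4.176 -0.182
endloop
endfacet
facet normal 0.429 -0.133 0.893
outer loop
vertex 4.769 3.701 -0.347
vertex 4.573 4.176 -0.182
vertex 3.419 3.248 0.234
endloop
endfacet
facet normal 0.234 0.123 -0.964
outer loop
vertex 0.193 4.233 -4.148
vertex -0.58 3.933 -4.374
vertex -0.258 4.71 -4.197
endloop
endfacet
facet normal 0.690 0.678 0.254
outer loop
vertex 0.193 4.233 -4.148
vertex -0.258 4.71 -4.197
vertex -0.086 4.087 -3.0
endloop
endfacet
facet normal 0.691 0.677 0.253
outer loop
vertex -0.086 4.087 -3.0
vertex -0.258 4.71 -4.197
vertex -0.537 4.565 -3.049
endloop
endfacet
facet normal -0.234 -0.122 0.964
outer loop
vertex -0.086 4.087 -3.0
vertex -0.537 4.565 -3.049
vertex -0.86 3.787 -3.226
endloop
endfacet
facet normal 0.235 0.122 -0.964
outer loop
vertex -0.258 4.71 -4.197
vertex -0.58 3.933 -4.374
vertex -0.897 4.732 -4.35
endloop
endfacet
facet normal 0.004 0.992 0.126
outer loop
vertex -0.258 4.71 -4.197
vertex -0.897 4.732 -4.35
vertex -0.537 4.565 -3.049
endloop
endfacet
facet normal 0.002 0.992 0.127
outer loop
vertex -0.537 4.565 -3.049
vertex -0.897 4.732 -4.35
vertex -1.176 4.586 -3.202
endloop
endfacet
facet normal -0.235 -0.122 0.964
outer loop
vertex -0.537 4.565 -3.049
vertex -1.176 4.586 -3.202
vertex -0.86 3.787 -3.226
endloop
endfacet
facet normal 0.234 0.122 -0.965
outer loop
vertex -0.897 4.732 -4.35
vertex -0.58 3.933 -4.374
vertex -1.352 4.285 -4.517
endloop
endfacet
facet normal -0.685 0.725 -0.074
outer loop
vertex -0.897 4.732 -4.35
vertex -1.352 4.285 -4.517
vertex -1.176 4.586 -3.202
endloop
endfacet
facet normal -0.684 0.726 -0.075
outer loop
vertex -1.176 4.586 -3.202
vertex -1.352 4.285 -4.517
vertex -1.631 4.14 -3.369
endloop
endfacet
facet normal -0.235 -0.122 0.964
outer loop
vertex -1.176 4.586 -3.202
vertex -1.631 4.14 -3.369
vertex -0.86 3.787 -3.226
endloop
endfacet
facet normal 0.234 0.122 -0.964
outer loop
vertex -1.352 4.285 -4.517
vertex -0.58 3.933 -4.374
vertex -1.354 3.633 -4.6
endloop
endfacet
facet normal -0.972 0.033 -0.232
outer loop
vertex -1.352 4.285 -4.517
vertex -1.354 3.633 -4.6
vertex -1.631 4.14 -3.369
endloop
endfacet
facet normal -0.972 0.032 -0.232
outer loop
vertex -1.631 4.14 -3.369
vertex -1.354 3.633 -4.6
vertex -1.633 3.487 -3.452
endloop
endfacet
facet normal -0.235 -0.122 0.964
outer loop
vertex -1.631 4.14 -3.369
vertex -1.633 3.487 -3.452
vertex -0.86 3.787 -3.226
endloop
endfacet
facet normal 0.234 0.122 -0.964
outer loop
vertex -1.354 3.633 -4.6
vertex -0.58 3.933 -4.374
vertex -0.903 3.155 -4.551
endloop
endfacet
facet normal -0.690 -0.677 -0.254
outer loop
vertex -1.354 3.633 -4.6
vertex -0.903 3.155 -4.551
vertex -1.633 3.487 -3.452
endloop
endfacet
facet normal -0.690 -0.678 -0.253
outer loop
vertex -1.633 3.487 -3.452
vertex -0.903 3.155 -4.551
vertex -1.182 3.01 -3.403
endloop
endfacet
facet normal -0.234 -0.123 0.964
outer loop
vertex -1.633 3.487 -3.452
vertex -1.182 3.01 -3.403
vertex -0.86 3.787 -3.226
endloop
endfacet
facet normal 0.235 0.122 -0.964
outer loop
vertex -0.903 3.155 -4.551
vertex -0.58 3.933 -4.374
vertex -0.264 3.134 -4.398
endloop
endfacet
facet normal -0.002 -0.992 -0.126
outer loop
vertex -0.903 3.155 -4.551
vertex -0.264 3.134 -4.398
vertex -1.182 3.01 -3.403
endloop
endfacet
facet normal -0.004 -0.992 -0.127
outer loop
vertex -1.182 3.01 -3.403
vertex -0.264 3.134 -4.398
vertex -0.543 2.988 -3.25
endloop
endfacet
facet normal -0.235 -0.122 0.964
outer loop
vertex -1.182 3.01 -3.403
vertex -0.543 2.988 -3.25
vertex -0.86 3.787 -3.226
endloop
endfacet
facet normal 0.235 0.122 -0.964
outer loop
vertex -0.264 3.134 -4.398
vertex -0.58 3.933 -4.374
vertex 0.191 3.58 -4.231
endloop
endfacet
facet normal 0.684 -0.726 0.074
outer loop
vertex -0.264 3.134 -4.398
vertex 0.191 3.58 -4.231
vertex -0.543 2.988 -3.25
endloop
endfacet
facet normal 0.685 -0.725 0.075
outer loop
vertex -0.543 2.988 -3.25
vertex 0.191 3.58 -4.231
vertex -0.088 3.435 -3.083
endloop
endfacet
facet normal -0.234 -0.122 0.965
outer loop
vertex -0.543 2.988 -3.25
vertex -0.088 3.435 -3.083
vertex -0.86 3.787 -3.226
endloop
endfacet
facet normal 0.235 0.122 -0.964
outer loop
vertex 0.191 3.58 -4.231
vertex -0.58 3.933 -4.374
vertex 0.193 4.233 -4.148
endloop
endfacet
facet normal 0.972 -0.032 0.232
outer loop
vertex 0.191 3.58 -4.231
vertex 0.193 4.233 -4.148
vertex -0.088 3.435 -3.083
endloop
endfacet
facet normal 0.972 -0.033 0.232
outer loop
vertex -0.088 3.435 -3.083
vertex 0.193 4.233 -4.148
vertex -0.086 4.087 -3.0
endloop
endfacet
facet normal -0.234 -0.122 0.964
outer loop
vertex -0.088 3.435 -3.083
vertex -0.086 4.087 -3.0
vertex -0.86 3.787 -3.226
endloop
endfacet

endsolid


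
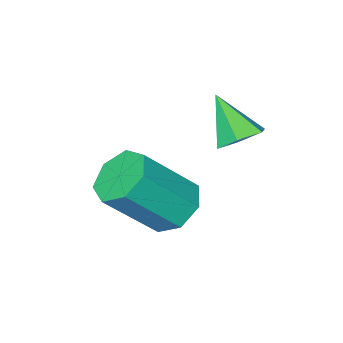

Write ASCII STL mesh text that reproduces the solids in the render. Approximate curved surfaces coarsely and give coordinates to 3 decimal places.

solid 
facet normal -0.626 0.269 -0.732
outer loop
vertex 2.759 3.015 -3.124
vertex 2.065 2.841 -2.594
vertex 2.51 3.606 -2.694
endloop
endfacet
facet normal 0.710 0.585 -0.393
outer loop
vertex 2.759 3.015 -3.124
vertex 2.51 3.606 -2.694
vertex 4.068 2.452 -1.596
endloop
endfacet
facet normal 0.710 0.585 -0.392
outer loop
vertex 4.068 2.452 -1.596
vertex 2.51 3.606 -2.694
vertex 3.819 3.043 -1.165
endloop
endfacet
facet normal 0.627 -0.269 0.731
outer loop
vertex 4.068 2.452 -1.596
vertex 3.819 3.043 -1.165
vertex 3.375 2.279 -1.066
endloop
endfacet
facet normal -0.627 0.269 -0.731
outer loop
vertex 2.51 3.606 -2.694
vertex 2.065 2.841 -2.594
vertex 1.927 3.621 -2.188
endloop
endfacet
facet normal 0.191 0.963 0.191
outer loop
vertex 2.51 3.606 -2.694
vertex 1.927 3.621 -2.188
vertex 3.819 3.043 -1.165
endloop
endfacet
facet normal 0.191 0.963 0.191
outer loop
vertex 3.819 3.043 -1.165
vertex 1.927 3.621 -2.188
vertex 3.236 3.058 -0.66
endloop
endfacet
facet normal 0.627 -0.269 0.731
outer loop
vertex 3.819 3.043 -1.165
vertex 3.236 3.058 -0.66
vertex 3.375 2.279 -1.066
endloop
endfacet
facet normal -0.626 0.270 -0.732
outer loop
vertex 1.927 3.621 -2.188
vertex 2.065 2.841 -2.594
vertex 1.447 3.049 -1.989
endloop
endfacet
facet normal -0.472 0.616 0.631
outer loop
vertex 1.927 3.621 -2.188
vertex 1.447 3.049 -1.989
vertex 3.236 3.058 -0.66
endloop
endfacet
facet normal -0.472 0.616 0.631
outer loop
vertex 3.236 3.058 -0.66
vertex 1.447 3.049 -1.989
vertex 2.757 2.486 -0.46
endloop
endfacet
facet normal 0.627 -0.269 0.731
outer loop
vertex 3.236 3.058 -0.66
vertex 2.757 2.486 -0.46
vertex 3.375 2.279 -1.066
endloop
endfacet
facet normal -0.626 0.269 -0.732
outer loop
vertex 1.447 3.049 -1.989
vertex 2.065 2.841 -2.594
vertex 1.434 2.321 -2.245
endloop
endfacet
facet normal -0.779 -0.196 0.596
outer loop
vertex 1.447 3.049 -1.989
vertex 1.434 2.321 -2.245
vertex 2.757 2.486 -0.46
endloop
endfacet
facet normal -0.779 -0.194 0.596
outer loop
vertex 2.757 2.486 -0.46
vertex 1.434 2.321 -2.245
vertex 2.743 1.758 -0.716
endloop
endfacet
facet normal 0.627 -0.269 0.731
outer loop
vertex 2.757 2.486 -0.46
vertex 2.743 1.758 -0.716
vertex 3.375 2.279 -1.066
endloop
endfacet
facet normal -0.626 0.269 -0.732
outer loop
vertex 1.434 2.321 -2.245
vertex 2.065 2.841 -2.594
vertex 1.896 1.985 -2.764
endloop
endfacet
facet normal -0.500 -0.859 0.111
outer loop
vertex 1.434 2.321 -2.245
vertex 1.896 1.985 -2.764
vertex 2.743 1.758 -0.716
endloop
endfacet
facet normal -0.499 -0.859 0.111
outer loop
vertex 2.743 1.758 -0.716
vertex 1.896 1.985 -2.764
vertex 3.205 1.422 -1.236
endloop
endfacet
facet normal 0.627 -0.269 0.731
outer loop
vertex 2.743 1.758 -0.716
vertex 3.205 1.422 -1.236
vertex 3.375 2.279 -1.066
endloop
endfacet
facet normal -0.627 0.269 -0.731
outer loop
vertex 1.896 1.985 -2.764
vertex 2.065 2.841 -2.594
vertex 2.485 2.293 -3.156
endloop
endfacet
facet normal 0.155 -0.877 -0.456
outer loop
vertex 1.896 1.985 -2.764
vertex 2.485 2.293 -3.156
vertex 3.205 1.422 -1.236
endloop
endfacet
facet normal 0.155 -0.876 -0.456
outer loop
vertex 3.205 1.422 -1.236
vertex 2.485 2.293 -3.156
vertex 3.795 1.73 -1.627
endloop
endfacet
facet normal 0.626 -0.269 0.732
outer loop
vertex 3.205 1.422 -1.236
vertex 3.795 1.73 -1.627
vertex 3.375 2.279 -1.066
endloop
endfacet
facet normal -0.626 0.270 -0.731
outer loop
vertex 2.485 2.293 -3.156
vertex 2.065 2.841 -2.594
vertex 2.759 3.015 -3.124
endloop
endfacet
facet normal 0.694 -0.233 -0.681
outer loop
vertex 2.485 2.293 -3.156
vertex 2.759 3.015 -3.124
vertex 3.795 1.73 -1.627
endloop
endfacet
facet normal 0.694 -0.233 -0.681
outer loop
vertex 3.795 1.73 -1.627
vertex 2.759 3.015 -3.124
vertex 4.068 2.452 -1.596
endloop
endfacet
facet normal 0.627 -0.268 0.732
outer loop
vertex 3.795 1.73 -1.627
vertex 4.068 2.452 -1.596
vertex 3.375 2.279 -1.066
endloop
endfacet
facet normal -0.006 0.654 -0.756
outer loop
vertex 1.049 4.039 0.1
vertex 0.575 3.637 -0.244
vertex 0.355 4.147 0.199
endloop
endfacet
facet normal 0.193 0.436 0.879
outer loop
vertex 1.049 4.039 0.1
vertex 0.355 4.147 0.199
vertex 0.585 2.663 0.884
endloop
endfacet
facet normal -0.006 0.654 -0.756
outer loop
vertex 0.355 4.147 0.199
vertex 0.575 3.637 -0.244
vertex -0.119 3.745 -0.145
endloop
endfacet
facet normal -0.686 0.214 0.695
outer loop
vertex 0.355 4.147 0.199
vertex -0.119 3.745 -0.145
vertex 0.585 2.663 0.884
endloop
endfacet
facet normal -0.006 0.654 -0.756
outer loop
vertex -0.119 3.745 -0.145
vertex 0.575 3.637 -0.244
vertex 0.101 3.236 -0.587
endloop
endfacet
facet normal -0.876 -0.470 0.105
outer loop
vertex -0.119 3.745 -0.145
vertex 0.101 3.236 -0.587
vertex 0.585 2.663 0.884
endloop
endfacet
facet normal -0.006 0.654 -0.756
outer loop
vertex 0.101 3.236 -0.587
vertex 0.575 3.637 -0.244
vertex 0.796 3.128 -0.686
endloop
endfacet
facet normal -0.188 -0.935 -0.302
outer loop
vertex 0.101 3.236 -0.587
vertex 0.796 3.128 -0.686
vertex 0.585 2.663 0.884
endloop
endfacet
facet normal -0.005 0.654 -0.756
outer loop
vertex 0.796 3.128 -0.686
vertex 0.575 3.637 -0.244
vertex 1.27 3.529 -0.342
endloop
endfacet
facet normal 0.690 -0.714 -0.119
outer loop
vertex 0.796 3.128 -0.686
vertex 1.27 3.529 -0.342
vertex 0.585 2.663 0.884
endloop
endfacet
facet normal -0.005 0.654 -0.757
outer loop
vertex 1.27 3.529 -0.342
vertex 0.575 3.637 -0.244
vertex 1.049 4.039 0.1
endloop
endfacet
facet normal 0.881 -0.028 0.473
outer loop
vertex 1.27 3.529 -0.342
vertex 1.049 4.039 0.1
vertex 0.585 2.663 0.884
endloop
endfacet

endsolid


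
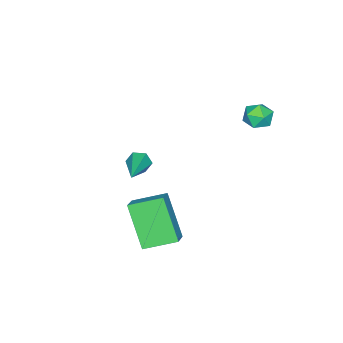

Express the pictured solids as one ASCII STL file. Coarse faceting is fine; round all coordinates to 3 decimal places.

solid 
facet normal -0.939 0.331 0.089
outer loop
vertex -1.642 3.347 1.117
vertex -1.714 2.985 1.705
vertex -1.482 3.638 1.726
endloop
endfacet
facet normal -0.532 0.810 -0.247
outer loop
vertex -1.642 3.347 1.117
vertex -1.482 3.638 1.726
vertex -1.072 3.739 1.175
endloop
endfacet
facet normal -0.257 0.496 -0.829
outer loop
vertex -1.642 3.347 1.117
vertex -1.072 3.739 1.175
vertex -1.051 3.147 0.814
endloop
endfacet
facet normal -0.496 -0.176 -0.851
outer loop
vertex -1.642 3.347 1.117
vertex -1.051 3.147 0.814
vertex -1.447 2.681 1.141
endloop
endfacet
facet normal -0.917 -0.279 -0.284
outer loop
vertex -1.642 3.347 1.117
vertex -1.447 2.681 1.141
vertex -1.714 2.985 1.705
endloop
endfacet
facet normal 0.007 0.983 0.186
outer loop
vertex -1.072 3.739 1.175
vertex -1.482 3.638 1.726
vertex -0.793 3.619 1.799
endloop
endfacet
facet normal -0.652 0.208 0.730
outer loop
vertex -1.482 3.638 1.726
vertex -1.714 2.985 1.705
vertex -1.189 3.153 2.126
endloop
endfacet
facet normal -0.617 -0.777 0.127
outer loop
vertex -1.714 2.985 1.705
vertex -1.447 2.681 1.141
vertex -1.168 2.561 1.765
endloop
endfacet
facet normal 0.067 -0.611 -0.789
outer loop
vertex -1.447 2.681 1.141
vertex -1.051 3.147 0.814
vertex -0.758 2.662 1.214
endloop
endfacet
facet normal 0.452 0.476 -0.754
outer loop
vertex -1.051 3.147 0.814
vertex -1.072 3.739 1.175
vertex -0.526 3.315 1.235
endloop
endfacet
facet normal 0.496 0.176 0.851
outer loop
vertex -0.598 2.953 1.823
vertex -0.793 3.619 1.799
vertex -1.189 3.153 2.126
endloop
endfacet
facet normal 0.257 -0.496 0.829
outer loop
vertex -0.598 2.953 1.823
vertex -1.189 3.153 2.126
vertex -1.168 2.561 1.765
endloop
endfacet
facet normal 0.532 -0.810 0.247
outer loop
vertex -0.598 2.953 1.823
vertex -1.168 2.561 1.765
vertex -0.758 2.662 1.214
endloop
endfacet
facet normal 0.939 -0.331 -0.089
outer loop
vertex -0.598 2.953 1.823
vertex -0.758 2.662 1.214
vertex -0.526 3.315 1.235
endloop
endfacet
facet normal 0.917 0.279 0.284
outer loop
vertex -0.598 2.953 1.823
vertex -0.526 3.315 1.235
vertex -0.793 3.619 1.799
endloop
endfacet
facet normal -0.067 0.611 0.789
outer loop
vertex -1.189 3.153 2.126
vertex -0.793 3.619 1.799
vertex -1.482 3.638 1.726
endloop
endfacet
facet normal -0.452 -0.476 0.754
outer loop
vertex -1.168 2.561 1.765
vertex -1.189 3.153 2.126
vertex -1.714 2.985 1.705
endloop
endfacet
facet normal -0.007 -0.983 -0.186
outer loop
vertex -0.758 2.662 1.214
vertex -1.168 2.561 1.765
vertex -1.447 2.681 1.141
endloop
endfacet
facet normal 0.652 -0.208 -0.730
outer loop
vertex -0.526 3.315 1.235
vertex -0.758 2.662 1.214
vertex -1.051 3.147 0.814
endloop
endfacet
facet normal 0.617 0.777 -0.127
outer loop
vertex -0.793 3.619 1.799
vertex -0.526 3.315 1.235
vertex -1.072 3.739 1.175
endloop
endfacet
facet normal -0.535 0.782 0.320
outer loop
vertex 2.684 1.215 -1.833
vertex 3.284 2.338 -3.578
vertex 1.894 0.875 -2.323
endloop
endfacet
facet normal -0.278 -0.520 0.808
outer loop
vertex 2.696 -0.298 -2.802
vertex 2.684 1.215 -1.833
vertex 1.894 0.875 -2.323
endloop
endfacet
facet normal -0.535 0.782 0.320
outer loop
vertex 1.894 0.875 -2.323
vertex 3.284 2.338 -3.578
vertex 2.494 1.998 -4.068
endloop
endfacet
facet normal -0.798 -0.343 -0.495
outer loop
vertex 2.494 1.998 -4.068
vertex 2.696 -0.298 -2.802
vertex 1.894 0.875 -2.323
endloop
endfacet
facet normal 0.798 0.343 0.495
outer loop
vertex 2.684 1.215 -1.833
vertex 4.086 1.165 -4.057
vertex 3.284 2.338 -3.578
endloop
endfacet
facet normal -0.278 -0.520 0.808
outer loop
vertex 3.486 0.042 -2.312
vertex 2.684 1.215 -1.833
vertex 2.696 -0.298 -2.802
endloop
endfacet
facet normal 0.798 0.343 0.495
outer loop
vertex 3.486 0.042 -2.312
vertex 4.086 1.165 -4.057
vertex 2.684 1.215 -1.833
endloop
endfacet
facet normal 0.278 0.520 -0.808
outer loop
vertex 3.284 2.338 -3.578
vertex 4.086 1.165 -4.057
vertex 2.494 1.998 -4.068
endloop
endfacet
facet normal -0.798 -0.343 -0.495
outer loop
vertex 3.296 0.825 -4.547
vertex 2.696 -0.298 -2.802
vertex 2.494 1.998 -4.068
endloop
endfacet
facet normal 0.278 0.520 -0.808
outer loop
vertex 2.494 1.998 -4.068
vertex 4.086 1.165 -4.057
vertex 3.296 0.825 -4.547
endloop
endfacet
facet normal 0.535 -0.782 -0.320
outer loop
vertex 3.296 0.825 -4.547
vertex 3.486 0.042 -2.312
vertex 2.696 -0.298 -2.802
endloop
endfacet
facet normal 0.535 -0.782 -0.320
outer loop
vertex 4.086 1.165 -4.057
vertex 3.486 0.042 -2.312
vertex 3.296 0.825 -4.547
endloop
endfacet
facet normal -0.846 -0.411 -0.341
outer loop
vertex 0.582 -1.793 -3.224
vertex 0.312 -1.617 -2.766
vertex 0.336 -1.29 -3.22
endloop
endfacet
facet normal 0.492 0.247 -0.835
outer loop
vertex 0.582 -1.793 -3.224
vertex 0.336 -1.29 -3.22
vertex 2.028 -0.783 -2.074
endloop
endfacet
facet normal -0.846 -0.411 -0.341
outer loop
vertex 0.336 -1.29 -3.22
vertex 0.312 -1.617 -2.766
vertex 0.066 -1.114 -2.762
endloop
endfacet
facet normal -0.026 0.928 -0.372
outer loop
vertex 0.336 -1.29 -3.22
vertex 0.066 -1.114 -2.762
vertex 2.028 -0.783 -2.074
endloop
endfacet
facet normal -0.845 -0.411 -0.341
outer loop
vertex 0.066 -1.114 -2.762
vertex 0.312 -1.617 -2.766
vertex 0.042 -1.442 -2.308
endloop
endfacet
facet normal -0.321 0.776 0.543
outer loop
vertex 0.066 -1.114 -2.762
vertex 0.042 -1.442 -2.308
vertex 2.028 -0.783 -2.074
endloop
endfacet
facet normal -0.846 -0.410 -0.342
outer loop
vertex 0.042 -1.442 -2.308
vertex 0.312 -1.617 -2.766
vertex 0.288 -1.945 -2.313
endloop
endfacet
facet normal -0.098 -0.058 0.994
outer loop
vertex 0.042 -1.442 -2.308
vertex 0.288 -1.945 -2.313
vertex 2.028 -0.783 -2.074
endloop
endfacet
facet normal -0.846 -0.410 -0.342
outer loop
vertex 0.288 -1.945 -2.313
vertex 0.312 -1.617 -2.766
vertex 0.558 -2.12 -2.771
endloop
endfacet
facet normal 0.420 -0.737 0.529
outer loop
vertex 0.288 -1.945 -2.313
vertex 0.558 -2.12 -2.771
vertex 2.028 -0.783 -2.074
endloop
endfacet
facet normal -0.846 -0.410 -0.341
outer loop
vertex 0.558 -2.12 -2.771
vertex 0.312 -1.617 -2.766
vertex 0.582 -1.793 -3.224
endloop
endfacet
facet normal 0.714 -0.585 -0.384
outer loop
vertex 0.558 -2.12 -2.771
vertex 0.582 -1.793 -3.224
vertex 2.028 -0.783 -2.074
endloop
endfacet

endsolid


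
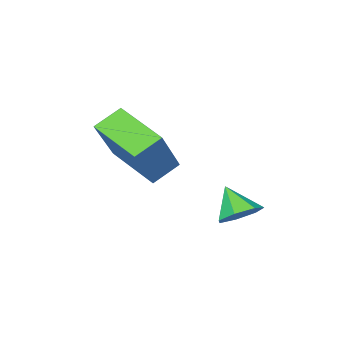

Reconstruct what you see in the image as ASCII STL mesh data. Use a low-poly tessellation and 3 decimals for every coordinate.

solid 
facet normal -0.546 -0.359 -0.757
outer loop
vertex -1.53 -3.484 -2.172
vertex -2.268 -3.387 -1.685
vertex -1.712 -2.01 -2.74
endloop
endfacet
facet normal 0.830 -0.109 -0.548
outer loop
vertex -0.712 -1.353 -1.355
vertex -1.53 -3.484 -2.172
vertex -1.712 -2.01 -2.74
endloop
endfacet
facet normal -0.547 -0.358 -0.756
outer loop
vertex -1.712 -2.01 -2.74
vertex -2.268 -3.387 -1.685
vertex -2.45 -1.913 -2.252
endloop
endfacet
facet normal -0.114 0.927 -0.357
outer loop
vertex -2.45 -1.913 -2.252
vertex -0.712 -1.353 -1.355
vertex -1.712 -2.01 -2.74
endloop
endfacet
facet normal 0.114 -0.927 0.357
outer loop
vertex -1.53 -3.484 -2.172
vertex -1.268 -2.73 -0.3
vertex -2.268 -3.387 -1.685
endloop
endfacet
facet normal 0.829 -0.108 -0.548
outer loop
vertex -0.53 -2.827 -0.788
vertex -1.53 -3.484 -2.172
vertex -0.712 -1.353 -1.355
endloop
endfacet
facet normal 0.114 -0.927 0.357
outer loop
vertex -0.53 -2.827 -0.788
vertex -1.268 -2.73 -0.3
vertex -1.53 -3.484 -2.172
endloop
endfacet
facet normal -0.830 0.108 0.548
outer loop
vertex -2.268 -3.387 -1.685
vertex -1.268 -2.73 -0.3
vertex -2.45 -1.913 -2.252
endloop
endfacet
facet normal -0.114 0.927 -0.358
outer loop
vertex -1.45 -1.256 -0.868
vertex -0.712 -1.353 -1.355
vertex -2.45 -1.913 -2.252
endloop
endfacet
facet normal -0.830 0.109 0.548
outer loop
vertex -2.45 -1.913 -2.252
vertex -1.268 -2.73 -0.3
vertex -1.45 -1.256 -0.868
endloop
endfacet
facet normal 0.547 0.359 0.757
outer loop
vertex -1.45 -1.256 -0.868
vertex -0.53 -2.827 -0.788
vertex -0.712 -1.353 -1.355
endloop
endfacet
facet normal 0.547 0.359 0.756
outer loop
vertex -1.268 -2.73 -0.3
vertex -0.53 -2.827 -0.788
vertex -1.45 -1.256 -0.868
endloop
endfacet
facet normal 0.012 0.647 -0.763
outer loop
vertex -3.288 -0.765 -3.771
vertex -3.745 -1.103 -4.065
vertex -3.81 -0.617 -3.654
endloop
endfacet
facet normal 0.289 0.300 0.909
outer loop
vertex -3.288 -0.765 -3.771
vertex -3.81 -0.617 -3.654
vertex -3.755 -1.757 -3.295
endloop
endfacet
facet normal 0.010 0.647 -0.763
outer loop
vertex -3.81 -0.617 -3.654
vertex -3.745 -1.103 -4.065
vertex -4.283 -0.836 -3.846
endloop
endfacet
facet normal -0.460 0.246 0.853
outer loop
vertex -3.81 -0.617 -3.654
vertex -4.283 -0.836 -3.846
vertex -3.755 -1.757 -3.295
endloop
endfacet
facet normal 0.010 0.647 -0.763
outer loop
vertex -4.283 -0.836 -3.846
vertex -3.745 -1.103 -4.065
vertex -4.351 -1.256 -4.203
endloop
endfacet
facet normal -0.867 -0.234 0.440
outer loop
vertex -4.283 -0.836 -3.846
vertex -4.351 -1.256 -4.203
vertex -3.755 -1.757 -3.295
endloop
endfacet
facet normal 0.011 0.646 -0.763
outer loop
vertex -4.351 -1.256 -4.203
vertex -3.745 -1.103 -4.065
vertex -3.962 -1.561 -4.456
endloop
endfacet
facet normal -0.625 -0.780 -0.020
outer loop
vertex -4.351 -1.256 -4.203
vertex -3.962 -1.561 -4.456
vertex -3.755 -1.757 -3.295
endloop
endfacet
facet normal 0.010 0.647 -0.763
outer loop
vertex -3.962 -1.561 -4.456
vertex -3.745 -1.103 -4.065
vertex -3.409 -1.521 -4.415
endloop
endfacet
facet normal 0.084 -0.980 -0.180
outer loop
vertex -3.962 -1.561 -4.456
vertex -3.409 -1.521 -4.415
vertex -3.755 -1.757 -3.295
endloop
endfacet
facet normal 0.011 0.647 -0.762
outer loop
vertex -3.409 -1.521 -4.415
vertex -3.745 -1.103 -4.065
vertex -3.109 -1.167 -4.11
endloop
endfacet
facet normal 0.725 -0.684 0.080
outer loop
vertex -3.409 -1.521 -4.415
vertex -3.109 -1.167 -4.11
vertex -3.755 -1.757 -3.295
endloop
endfacet
facet normal 0.011 0.648 -0.762
outer loop
vertex -3.109 -1.167 -4.11
vertex -3.745 -1.103 -4.065
vertex -3.288 -0.765 -3.771
endloop
endfacet
facet normal 0.817 -0.113 0.566
outer loop
vertex -3.109 -1.167 -4.11
vertex -3.288 -0.765 -3.771
vertex -3.755 -1.757 -3.295
endloop
endfacet

endsolid


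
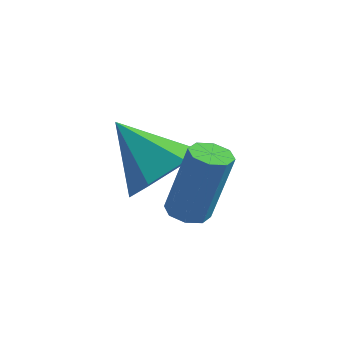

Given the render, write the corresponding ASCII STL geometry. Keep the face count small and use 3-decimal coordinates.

solid 
facet normal 0.745 0.051 -0.666
outer loop
vertex 0.1 2.725 1.006
vertex -0.615 2.919 0.221
vertex -0.18 3.741 0.77
endloop
endfacet
facet normal 0.227 0.279 0.933
outer loop
vertex 0.1 2.725 1.006
vertex -0.18 3.741 0.77
vertex -2.045 2.821 1.499
endloop
endfacet
facet normal 0.744 0.051 -0.666
outer loop
vertex -0.18 3.741 0.77
vertex -0.615 2.919 0.221
vertex -0.896 3.935 -0.015
endloop
endfacet
facet normal -0.252 0.861 0.442
outer loop
vertex -0.18 3.741 0.77
vertex -0.896 3.935 -0.015
vertex -2.045 2.821 1.499
endloop
endfacet
facet normal 0.744 0.051 -0.666
outer loop
vertex -0.896 3.935 -0.015
vertex -0.615 2.919 0.221
vertex -1.331 3.113 -0.564
endloop
endfacet
facet normal -0.805 0.559 -0.199
outer loop
vertex -0.896 3.935 -0.015
vertex -1.331 3.113 -0.564
vertex -2.045 2.821 1.499
endloop
endfacet
facet normal 0.744 0.052 -0.666
outer loop
vertex -1.331 3.113 -0.564
vertex -0.615 2.919 0.221
vertex -1.05 2.098 -0.329
endloop
endfacet
facet normal -0.879 -0.324 -0.350
outer loop
vertex -1.331 3.113 -0.564
vertex -1.05 2.098 -0.329
vertex -2.045 2.821 1.499
endloop
endfacet
facet normal 0.745 0.051 -0.665
outer loop
vertex -1.05 2.098 -0.329
vertex -0.615 2.919 0.221
vertex -0.335 1.903 0.456
endloop
endfacet
facet normal -0.401 -0.905 0.140
outer loop
vertex -1.05 2.098 -0.329
vertex -0.335 1.903 0.456
vertex -2.045 2.821 1.499
endloop
endfacet
facet normal 0.745 0.051 -0.666
outer loop
vertex -0.335 1.903 0.456
vertex -0.615 2.919 0.221
vertex 0.1 2.725 1.006
endloop
endfacet
facet normal 0.153 -0.604 0.782
outer loop
vertex -0.335 1.903 0.456
vertex 0.1 2.725 1.006
vertex -2.045 2.821 1.499
endloop
endfacet
facet normal -0.242 -0.113 -0.964
outer loop
vertex 1.26 1.814 -0.138
vertex 0.747 1.94 -0.024
vertex 1.186 2.219 -0.167
endloop
endfacet
facet normal 0.954 0.156 -0.258
outer loop
vertex 1.26 1.814 -0.138
vertex 1.186 2.219 -0.167
vertex 1.745 2.035 1.789
endloop
endfacet
facet normal 0.954 0.154 -0.258
outer loop
vertex 1.745 2.035 1.789
vertex 1.186 2.219 -0.167
vertex 1.672 2.44 1.761
endloop
endfacet
facet normal 0.243 0.110 0.964
outer loop
vertex 1.745 2.035 1.789
vertex 1.672 2.44 1.761
vertex 1.233 2.16 1.904
endloop
endfacet
facet normal -0.244 -0.110 -0.964
outer loop
vertex 1.186 2.219 -0.167
vertex 0.747 1.94 -0.024
vertex 0.856 2.461 -0.111
endloop
endfacet
facet normal 0.550 0.803 -0.231
outer loop
vertex 1.186 2.219 -0.167
vertex 0.856 2.461 -0.111
vertex 1.672 2.44 1.761
endloop
endfacet
facet normal 0.550 0.803 -0.231
outer loop
vertex 1.672 2.44 1.761
vertex 0.856 2.461 -0.111
vertex 1.342 2.682 1.817
endloop
endfacet
facet normal 0.244 0.110 0.964
outer loop
vertex 1.672 2.44 1.761
vertex 1.342 2.682 1.817
vertex 1.233 2.16 1.904
endloop
endfacet
facet normal -0.244 -0.110 -0.964
outer loop
vertex 0.856 2.461 -0.111
vertex 0.747 1.94 -0.024
vertex 0.462 2.397 -0.004
endloop
endfacet
facet normal -0.178 0.982 -0.068
outer loop
vertex 0.856 2.461 -0.111
vertex 0.462 2.397 -0.004
vertex 1.342 2.682 1.817
endloop
endfacet
facet normal -0.177 0.982 -0.068
outer loop
vertex 1.342 2.682 1.817
vertex 0.462 2.397 -0.004
vertex 0.947 2.618 1.923
endloop
endfacet
facet normal 0.241 0.110 0.964
outer loop
vertex 1.342 2.682 1.817
vertex 0.947 2.618 1.923
vertex 1.233 2.16 1.904
endloop
endfacet
facet normal -0.243 -0.109 -0.964
outer loop
vertex 0.462 2.397 -0.004
vertex 0.747 1.94 -0.024
vertex 0.235 2.065 0.091
endloop
endfacet
facet normal -0.800 0.585 0.134
outer loop
vertex 0.462 2.397 -0.004
vertex 0.235 2.065 0.091
vertex 0.947 2.618 1.923
endloop
endfacet
facet normal -0.800 0.585 0.134
outer loop
vertex 0.947 2.618 1.923
vertex 0.235 2.065 0.091
vertex 0.72 2.286 2.018
endloop
endfacet
facet normal 0.241 0.111 0.964
outer loop
vertex 0.947 2.618 1.923
vertex 0.72 2.286 2.018
vertex 1.233 2.16 1.904
endloop
endfacet
facet normal -0.243 -0.110 -0.964
outer loop
vertex 0.235 2.065 0.091
vertex 0.747 1.94 -0.024
vertex 0.308 1.66 0.119
endloop
endfacet
facet normal -0.954 -0.154 0.258
outer loop
vertex 0.235 2.065 0.091
vertex 0.308 1.66 0.119
vertex 0.72 2.286 2.018
endloop
endfacet
facet normal -0.953 -0.156 0.258
outer loop
vertex 0.72 2.286 2.018
vertex 0.308 1.66 0.119
vertex 0.794 1.881 2.047
endloop
endfacet
facet normal 0.242 0.113 0.964
outer loop
vertex 0.72 2.286 2.018
vertex 0.794 1.881 2.047
vertex 1.233 2.16 1.904
endloop
endfacet
facet normal -0.244 -0.110 -0.964
outer loop
vertex 0.308 1.66 0.119
vertex 0.747 1.94 -0.024
vertex 0.638 1.418 0.063
endloop
endfacet
facet normal -0.550 -0.803 0.231
outer loop
vertex 0.308 1.66 0.119
vertex 0.638 1.418 0.063
vertex 0.794 1.881 2.047
endloop
endfacet
facet normal -0.550 -0.803 0.231
outer loop
vertex 0.794 1.881 2.047
vertex 0.638 1.418 0.063
vertex 1.124 1.639 1.991
endloop
endfacet
facet normal 0.244 0.110 0.964
outer loop
vertex 0.794 1.881 2.047
vertex 1.124 1.639 1.991
vertex 1.233 2.16 1.904
endloop
endfacet
facet normal -0.241 -0.110 -0.964
outer loop
vertex 0.638 1.418 0.063
vertex 0.747 1.94 -0.024
vertex 1.033 1.482 -0.043
endloop
endfacet
facet normal 0.177 -0.982 0.068
outer loop
vertex 0.638 1.418 0.063
vertex 1.033 1.482 -0.043
vertex 1.124 1.639 1.991
endloop
endfacet
facet normal 0.178 -0.982 0.068
outer loop
vertex 1.124 1.639 1.991
vertex 1.033 1.482 -0.043
vertex 1.518 1.703 1.884
endloop
endfacet
facet normal 0.244 0.110 0.964
outer loop
vertex 1.124 1.639 1.991
vertex 1.518 1.703 1.884
vertex 1.233 2.16 1.904
endloop
endfacet
facet normal -0.241 -0.111 -0.964
outer loop
vertex 1.033 1.482 -0.043
vertex 0.747 1.94 -0.024
vertex 1.26 1.814 -0.138
endloop
endfacet
facet normal 0.800 -0.585 -0.134
outer loop
vertex 1.033 1.482 -0.043
vertex 1.26 1.814 -0.138
vertex 1.518 1.703 1.884
endloop
endfacet
facet normal 0.800 -0.585 -0.134
outer loop
vertex 1.518 1.703 1.884
vertex 1.26 1.814 -0.138
vertex 1.745 2.035 1.789
endloop
endfacet
facet normal 0.243 0.109 0.964
outer loop
vertex 1.518 1.703 1.884
vertex 1.745 2.035 1.789
vertex 1.233 2.16 1.904
endloop
endfacet

endsolid


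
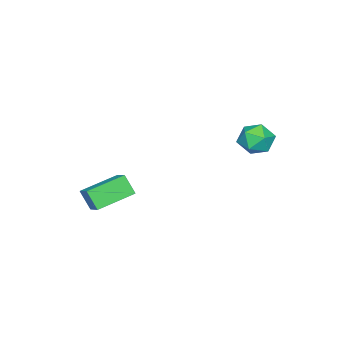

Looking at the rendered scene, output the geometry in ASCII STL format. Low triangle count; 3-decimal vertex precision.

solid 
facet normal -0.546 -0.674 -0.498
outer loop
vertex 1.754 -4.217 -2.209
vertex -0.001 -3.145 -1.737
vertex 1.879 -3.563 -3.231
endloop
endfacet
facet normal 0.832 -0.508 -0.224
outer loop
vertex 2.501 -2.795 -2.663
vertex 1.754 -4.217 -2.209
vertex 1.879 -3.563 -3.231
endloop
endfacet
facet normal -0.546 -0.674 -0.498
outer loop
vertex 1.879 -3.563 -3.231
vertex -0.001 -3.145 -1.737
vertex 0.124 -2.49 -2.759
endloop
endfacet
facet normal 0.103 0.536 -0.838
outer loop
vertex 0.124 -2.49 -2.759
vertex 2.501 -2.795 -2.663
vertex 1.879 -3.563 -3.231
endloop
endfacet
facet normal -0.102 -0.537 0.838
outer loop
vertex 1.754 -4.217 -2.209
vertex 0.621 -2.377 -1.169
vertex -0.001 -3.145 -1.737
endloop
endfacet
facet normal 0.831 -0.508 -0.224
outer loop
vertex 2.376 -3.45 -1.641
vertex 1.754 -4.217 -2.209
vertex 2.501 -2.795 -2.663
endloop
endfacet
facet normal -0.103 -0.537 0.837
outer loop
vertex 2.376 -3.45 -1.641
vertex 0.621 -2.377 -1.169
vertex 1.754 -4.217 -2.209
endloop
endfacet
facet normal -0.832 0.508 0.224
outer loop
vertex -0.001 -3.145 -1.737
vertex 0.621 -2.377 -1.169
vertex 0.124 -2.49 -2.759
endloop
endfacet
facet normal 0.103 0.537 -0.837
outer loop
vertex 0.746 -1.723 -2.191
vertex 2.501 -2.795 -2.663
vertex 0.124 -2.49 -2.759
endloop
endfacet
facet normal -0.831 0.509 0.224
outer loop
vertex 0.124 -2.49 -2.759
vertex 0.621 -2.377 -1.169
vertex 0.746 -1.723 -2.191
endloop
endfacet
facet normal 0.546 0.674 0.498
outer loop
vertex 0.746 -1.723 -2.191
vertex 2.376 -3.45 -1.641
vertex 2.501 -2.795 -2.663
endloop
endfacet
facet normal 0.546 0.674 0.498
outer loop
vertex 0.621 -2.377 -1.169
vertex 2.376 -3.45 -1.641
vertex 0.746 -1.723 -2.191
endloop
endfacet
facet normal -0.743 0.384 0.548
outer loop
vertex -3.135 3.785 1.297
vertex -3.601 2.89 1.292
vertex -2.945 3.112 2.026
endloop
endfacet
facet normal -0.127 0.712 0.690
outer loop
vertex -3.135 3.785 1.297
vertex -2.945 3.112 2.026
vertex -2.189 3.642 1.618
endloop
endfacet
facet normal 0.122 0.989 0.082
outer loop
vertex -3.135 3.785 1.297
vertex -2.189 3.642 1.618
vertex -2.377 3.747 0.632
endloop
endfacet
facet normal -0.342 0.832 -0.437
outer loop
vertex -3.135 3.785 1.297
vertex -2.377 3.747 0.632
vertex -3.25 3.282 0.43
endloop
endfacet
facet normal -0.877 0.457 -0.149
outer loop
vertex -3.135 3.785 1.297
vertex -3.25 3.282 0.43
vertex -3.601 2.89 1.292
endloop
endfacet
facet normal 0.340 0.220 0.915
outer loop
vertex -2.189 3.642 1.618
vertex -2.945 3.112 2.026
vertex -2.07 2.658 1.81
endloop
endfacet
facet normal -0.659 -0.312 0.684
outer loop
vertex -2.945 3.112 2.026
vertex -3.601 2.89 1.292
vertex -2.943 2.193 1.608
endloop
endfacet
facet normal -0.875 -0.192 -0.444
outer loop
vertex -3.601 2.89 1.292
vertex -3.25 3.282 0.43
vertex -3.131 2.298 0.622
endloop
endfacet
facet normal -0.010 0.414 -0.910
outer loop
vertex -3.25 3.282 0.43
vertex -2.377 3.747 0.632
vertex -2.375 2.828 0.214
endloop
endfacet
facet normal 0.741 0.668 -0.070
outer loop
vertex -2.377 3.747 0.632
vertex -2.189 3.642 1.618
vertex -1.719 3.05 0.948
endloop
endfacet
facet normal 0.342 -0.832 0.437
outer loop
vertex -2.185 2.155 0.943
vertex -2.07 2.658 1.81
vertex -2.943 2.193 1.608
endloop
endfacet
facet normal -0.122 -0.989 -0.082
outer loop
vertex -2.185 2.155 0.943
vertex -2.943 2.193 1.608
vertex -3.131 2.298 0.622
endloop
endfacet
facet normal 0.127 -0.712 -0.690
outer loop
vertex -2.185 2.155 0.943
vertex -3.131 2.298 0.622
vertex -2.375 2.828 0.214
endloop
endfacet
facet normal 0.743 -0.384 -0.548
outer loop
vertex -2.185 2.155 0.943
vertex -2.375 2.828 0.214
vertex -1.719 3.05 0.948
endloop
endfacet
facet normal 0.877 -0.457 0.149
outer loop
vertex -2.185 2.155 0.943
vertex -1.719 3.05 0.948
vertex -2.07 2.658 1.81
endloop
endfacet
facet normal 0.010 -0.414 0.910
outer loop
vertex -2.943 2.193 1.608
vertex -2.07 2.658 1.81
vertex -2.945 3.112 2.026
endloop
endfacet
facet normal -0.741 -0.668 0.070
outer loop
vertex -3.131 2.298 0.622
vertex -2.943 2.193 1.608
vertex -3.601 2.89 1.292
endloop
endfacet
facet normal -0.340 -0.220 -0.915
outer loop
vertex -2.375 2.828 0.214
vertex -3.131 2.298 0.622
vertex -3.25 3.282 0.43
endloop
endfacet
facet normal 0.659 0.312 -0.684
outer loop
vertex -1.719 3.05 0.948
vertex -2.375 2.828 0.214
vertex -2.377 3.747 0.632
endloop
endfacet
facet normal 0.875 0.192 0.444
outer loop
vertex -2.07 2.658 1.81
vertex -1.719 3.05 0.948
vertex -2.189 3.642 1.618
endloop
endfacet

endsolid
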